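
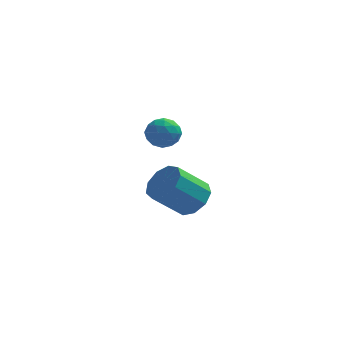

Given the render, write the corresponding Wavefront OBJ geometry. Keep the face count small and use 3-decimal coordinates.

v 2.049 -2.796 -0.482
v 2.837 -3.078 0.101
v 1.619 -3.785 1.406
v 0.831 -3.504 0.822
v 2.637 -2.43 0.266
v 1.419 -3.137 1.57
v 2.163 -1.953 0.081
v 0.944 -2.661 1.385
v 1.635 -1.871 -0.368
v 0.416 -2.579 0.936
v 1.301 -2.222 -0.87
v 0.082 -2.93 0.434
v 1.317 -2.842 -1.191
v 0.099 -3.549 0.113
v 1.676 -3.44 -1.18
v 0.457 -4.147 0.124
v 2.21 -3.737 -0.843
v 0.991 -4.444 0.462
v 2.668 -3.594 -0.337
v 1.45 -4.301 0.968
v -0.125 2.61 0.379
v 0.333 2.885 1.109
v -0.313 1.295 0.991
v 0.145 1.57 1.721
v -0.672 1.914 1.544
v -0.556 2.727 1.165
v 0.576 1.453 0.935
v 0.692 2.266 0.556
v 0.766 2.17 1.452
v -0.005 2.455 1.829
v 0.025 1.725 0.271
v -0.746 2.01 0.648
v 0.12 2.863 0.69
v -0.1 1.317 1.41
v -0.58 1.519 1.306
v -0.311 1.681 1.735
v -0.402 2.77 0.723
v -0.133 2.932 1.152
v -0.723 2.361 1.408
v 0.153 1.248 0.948
v 0.422 1.41 1.377
v 0.331 2.499 0.365
v 0.6 2.661 0.794
v 0.743 1.819 0.692
v 0.644 2.604 1.321
v 0.534 1.831 1.681
v 0.787 1.762 1.218
v 0.855 2.24 0.996
v 0.191 2.772 1.542
v 0.081 1.999 1.902
v -0.399 2.201 1.798
v -0.331 2.679 1.576
v 0.446 2.351 1.744
v -0.061 2.181 0.198
v -0.171 1.408 0.558
v 0.351 1.501 0.524
v 0.419 1.979 0.302
v -0.514 2.349 0.419
v -0.624 1.576 0.779
v -0.835 1.94 1.104
v -0.767 2.418 0.882
v -0.426 1.829 0.356
f 2 1 5
f 2 5 3
f 3 5 6
f 3 6 4
f 5 1 7
f 5 7 6
f 6 7 8
f 6 8 4
f 7 1 9
f 7 9 8
f 8 9 10
f 8 10 4
f 9 1 11
f 9 11 10
f 10 11 12
f 10 12 4
f 11 1 13
f 11 13 12
f 12 13 14
f 12 14 4
f 13 1 15
f 13 15 14
f 14 15 16
f 14 16 4
f 15 1 17
f 15 17 16
f 16 17 18
f 16 18 4
f 17 1 19
f 17 19 18
f 18 19 20
f 18 20 4
f 19 1 2
f 19 2 20
f 20 2 3
f 20 3 4
f 21 58 37
f 58 32 61
f 37 61 26
f 58 61 37
f 21 37 33
f 37 26 38
f 33 38 22
f 37 38 33
f 21 33 42
f 33 22 43
f 42 43 28
f 33 43 42
f 21 42 54
f 42 28 57
f 54 57 31
f 42 57 54
f 21 54 58
f 54 31 62
f 58 62 32
f 54 62 58
f 22 38 49
f 38 26 52
f 49 52 30
f 38 52 49
f 26 61 39
f 61 32 60
f 39 60 25
f 61 60 39
f 32 62 59
f 62 31 55
f 59 55 23
f 62 55 59
f 31 57 56
f 57 28 44
f 56 44 27
f 57 44 56
f 28 43 48
f 43 22 45
f 48 45 29
f 43 45 48
f 24 50 36
f 50 30 51
f 36 51 25
f 50 51 36
f 24 36 34
f 36 25 35
f 34 35 23
f 36 35 34
f 24 34 41
f 34 23 40
f 41 40 27
f 34 40 41
f 24 41 46
f 41 27 47
f 46 47 29
f 41 47 46
f 24 46 50
f 46 29 53
f 50 53 30
f 46 53 50
f 25 51 39
f 51 30 52
f 39 52 26
f 51 52 39
f 23 35 59
f 35 25 60
f 59 60 32
f 35 60 59
f 27 40 56
f 40 23 55
f 56 55 31
f 40 55 56
f 29 47 48
f 47 27 44
f 48 44 28
f 47 44 48
f 30 53 49
f 53 29 45
f 49 45 22
f 53 45 49



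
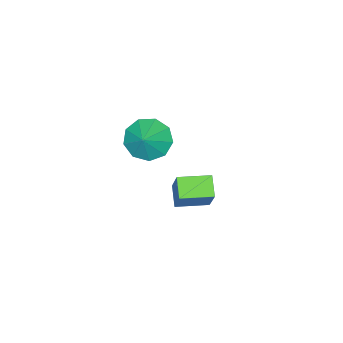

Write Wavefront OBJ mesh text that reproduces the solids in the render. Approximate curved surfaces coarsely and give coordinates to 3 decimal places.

v -2.666 2.263 -2.309
v -2.137 2.957 -0.886
v -2.035 2.924 -2.866
v -1.506 3.618 -1.443
v -1.574 1.282 -2.237
v -1.045 1.976 -0.814
v -0.943 1.943 -2.794
v -0.414 2.637 -1.371
v 0.851 2.094 3.143
v 1.578 1.923 2.463
v 1.629 2.486 3.877
v 1.328 2.562 2.386
v 0.855 2.982 2.663
v 0.38 2.987 3.164
v 0.125 2.573 3.656
v 0.21 1.935 3.907
v 0.594 1.372 3.801
v 1.099 1.145 3.387
v 1.488 1.363 2.858
f 2 4 1
f 5 2 1
f 1 4 3
f 3 5 1
f 2 8 4
f 6 2 5
f 6 8 2
f 4 8 3
f 7 5 3
f 3 8 7
f 7 6 5
f 8 6 7
f 10 9 12
f 10 12 11
f 12 9 13
f 12 13 11
f 13 9 14
f 13 14 11
f 14 9 15
f 14 15 11
f 15 9 16
f 15 16 11
f 16 9 17
f 16 17 11
f 17 9 18
f 17 18 11
f 18 9 19
f 18 19 11
f 19 9 10
f 19 10 11



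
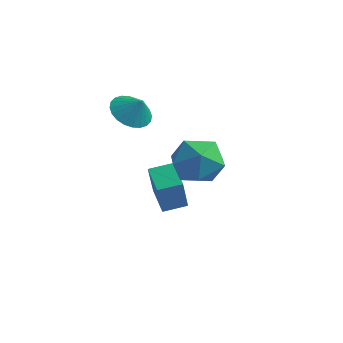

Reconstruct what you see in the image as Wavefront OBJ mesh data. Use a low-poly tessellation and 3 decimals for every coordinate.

v 0.006 0.296 -3.169
v 0.147 -0.313 -1.449
v 0.77 1.086 -2.952
v 0.911 0.477 -1.232
v 1.089 -0.637 -3.588
v 1.23 -1.246 -1.868
v 1.853 0.153 -3.371
v 1.994 -0.456 -1.651
v 4.397 -1.827 2.371
v 5.154 -2.331 1.496
v 2.766 -2.529 1.364
v 3.523 -3.033 0.489
v 3.498 -3.515 1.655
v 4.506 -3.08 2.278
v 3.414 -1.78 0.582
v 4.422 -1.345 1.205
v 4.546 -2.301 0.391
v 4.599 -3.374 1.054
v 3.321 -1.486 1.806
v 3.374 -2.559 2.469
v -0.073 -1.198 2.403
v 0.649 -1.579 1.862
v 0.553 -1.222 3.257
v 0.717 -1.204 1.823
v 0.664 -0.829 1.873
v 0.499 -0.51 2.003
v 0.246 -0.295 2.194
v -0.055 -0.218 2.417
v -0.358 -0.29 2.638
v -0.619 -0.5 2.823
v -0.796 -0.817 2.944
v -0.863 -1.191 2.982
v -0.81 -1.567 2.933
v -0.645 -1.886 2.802
v -0.393 -2.1 2.611
v -0.092 -2.177 2.388
v 0.212 -2.105 2.168
v 0.472 -1.895 1.983
f 2 4 1
f 5 2 1
f 1 4 3
f 3 5 1
f 2 8 4
f 6 2 5
f 6 8 2
f 4 8 3
f 7 5 3
f 3 8 7
f 7 6 5
f 8 6 7
f 9 20 14
f 9 14 10
f 9 10 16
f 9 16 19
f 9 19 20
f 10 14 18
f 14 20 13
f 20 19 11
f 19 16 15
f 16 10 17
f 12 18 13
f 12 13 11
f 12 11 15
f 12 15 17
f 12 17 18
f 13 18 14
f 11 13 20
f 15 11 19
f 17 15 16
f 18 17 10
f 22 21 24
f 22 24 23
f 24 21 25
f 24 25 23
f 25 21 26
f 25 26 23
f 26 21 27
f 26 27 23
f 27 21 28
f 27 28 23
f 28 21 29
f 28 29 23
f 29 21 30
f 29 30 23
f 30 21 31
f 30 31 23
f 31 21 32
f 31 32 23
f 32 21 33
f 32 33 23
f 33 21 34
f 33 34 23
f 34 21 35
f 34 35 23
f 35 21 36
f 35 36 23
f 36 21 37
f 36 37 23
f 37 21 38
f 37 38 23
f 38 21 22
f 38 22 23



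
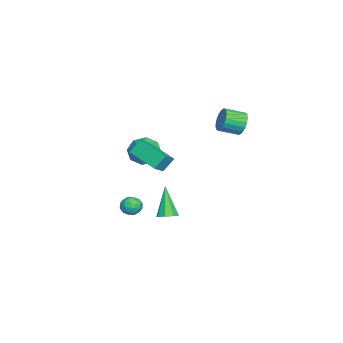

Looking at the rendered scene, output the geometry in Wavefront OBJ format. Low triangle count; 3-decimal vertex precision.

v -0.204 -2.704 1.282
v -0.594 -2.144 2.119
v -0.983 -2.372 0.696
v -1.374 -1.813 1.533
v 0.934 -1.047 0.707
v 0.543 -0.488 1.544
v 0.154 -0.716 0.121
v -0.236 -0.156 0.958
v -3.688 3.174 2.353
v -3.274 3.048 1.644
v -2.878 1.9 2.079
v -3.292 2.026 2.787
v -3.036 3.204 1.839
v -2.64 2.056 2.274
v -2.911 3.355 2.123
v -2.515 2.207 2.558
v -2.92 3.475 2.447
v -2.524 2.326 2.882
v -3.062 3.542 2.754
v -2.666 2.394 3.189
v -3.312 3.546 2.992
v -2.916 2.398 3.427
v -3.627 3.486 3.12
v -3.231 2.337 3.554
v -3.953 3.371 3.114
v -3.557 2.223 3.549
v -4.232 3.223 2.977
v -3.837 2.075 3.412
v -4.418 3.066 2.732
v -4.022 1.918 3.167
v -4.478 2.928 2.421
v -4.082 1.78 2.856
v -4.401 2.832 2.099
v -4.005 1.684 2.534
v -4.2 2.796 1.82
v -3.804 1.648 2.255
v -3.911 2.825 1.634
v -3.515 1.677 2.068
v -3.584 2.914 1.571
v -3.188 1.766 2.006
v -3.278 -2.469 -0.199
v -2.68 -2.477 -1.025
v -1.982 -2.451 0.739
v -2.858 -1.753 -0.793
v -3.282 -1.449 -0.212
v -3.704 -1.741 0.376
v -3.876 -2.46 0.627
v -3.698 -3.184 0.394
v -3.274 -3.488 -0.186
v -2.852 -3.196 -0.774
v 4.35 0.298 -1.041
v 4.891 0.257 -0.741
v 3.35 -0.018 0.721
v 4.725 0.701 -0.755
v 4.339 0.909 -0.937
v 3.96 0.759 -1.179
v 3.809 0.339 -1.341
v 3.975 -0.105 -1.326
v 4.361 -0.313 -1.144
v 4.74 -0.163 -0.902
v 1.37 -2.113 -1.707
v 1.797 -1.581 -1.666
v 2.223 -2.779 -1.934
v 2.65 -2.247 -1.893
v 2.342 -2.482 -1.33
v 1.815 -2.07 -1.19
v 2.205 -2.29 -2.41
v 1.678 -1.878 -2.27
v 2.313 -1.69 -2.101
v 2.397 -1.809 -1.433
v 1.623 -2.551 -2.167
v 1.707 -2.67 -1.499
v 1.509 -1.788 -1.667
v 2.511 -2.572 -1.933
v 2.33 -2.71 -1.602
v 2.581 -2.397 -1.578
v 1.519 -2.076 -1.387
v 1.77 -1.763 -1.363
v 2.09 -2.293 -1.165
v 2.25 -2.597 -2.237
v 2.501 -2.284 -2.213
v 1.439 -1.963 -2.022
v 1.69 -1.65 -1.998
v 1.93 -2.067 -2.435
v 2.063 -1.54 -1.898
v 2.564 -1.931 -2.031
v 2.303 -1.956 -2.335
v 1.993 -1.714 -2.253
v 2.113 -1.61 -1.506
v 2.614 -2.001 -1.639
v 2.433 -2.14 -1.308
v 2.123 -1.898 -1.226
v 2.416 -1.674 -1.761
v 1.406 -2.359 -1.961
v 1.907 -2.75 -2.094
v 1.897 -2.462 -2.374
v 1.587 -2.22 -2.292
v 1.456 -2.429 -1.569
v 1.957 -2.82 -1.702
v 2.027 -2.646 -1.347
v 1.717 -2.404 -1.265
v 1.604 -2.686 -1.839
f 2 4 1
f 5 2 1
f 1 4 3
f 3 5 1
f 2 8 4
f 6 2 5
f 6 8 2
f 4 8 3
f 7 5 3
f 3 8 7
f 7 6 5
f 8 6 7
f 10 9 13
f 10 13 11
f 11 13 14
f 11 14 12
f 13 9 15
f 13 15 14
f 14 15 16
f 14 16 12
f 15 9 17
f 15 17 16
f 16 17 18
f 16 18 12
f 17 9 19
f 17 19 18
f 18 19 20
f 18 20 12
f 19 9 21
f 19 21 20
f 20 21 22
f 20 22 12
f 21 9 23
f 21 23 22
f 22 23 24
f 22 24 12
f 23 9 25
f 23 25 24
f 24 25 26
f 24 26 12
f 25 9 27
f 25 27 26
f 26 27 28
f 26 28 12
f 27 9 29
f 27 29 28
f 28 29 30
f 28 30 12
f 29 9 31
f 29 31 30
f 30 31 32
f 30 32 12
f 31 9 33
f 31 33 32
f 32 33 34
f 32 34 12
f 33 9 35
f 33 35 34
f 34 35 36
f 34 36 12
f 35 9 37
f 35 37 36
f 36 37 38
f 36 38 12
f 37 9 39
f 37 39 38
f 38 39 40
f 38 40 12
f 39 9 10
f 39 10 40
f 40 10 11
f 40 11 12
f 42 41 44
f 42 44 43
f 44 41 45
f 44 45 43
f 45 41 46
f 45 46 43
f 46 41 47
f 46 47 43
f 47 41 48
f 47 48 43
f 48 41 49
f 48 49 43
f 49 41 50
f 49 50 43
f 50 41 42
f 50 42 43
f 52 51 54
f 52 54 53
f 54 51 55
f 54 55 53
f 55 51 56
f 55 56 53
f 56 51 57
f 56 57 53
f 57 51 58
f 57 58 53
f 58 51 59
f 58 59 53
f 59 51 60
f 59 60 53
f 60 51 52
f 60 52 53
f 61 98 77
f 98 72 101
f 77 101 66
f 98 101 77
f 61 77 73
f 77 66 78
f 73 78 62
f 77 78 73
f 61 73 82
f 73 62 83
f 82 83 68
f 73 83 82
f 61 82 94
f 82 68 97
f 94 97 71
f 82 97 94
f 61 94 98
f 94 71 102
f 98 102 72
f 94 102 98
f 62 78 89
f 78 66 92
f 89 92 70
f 78 92 89
f 66 101 79
f 101 72 100
f 79 100 65
f 101 100 79
f 72 102 99
f 102 71 95
f 99 95 63
f 102 95 99
f 71 97 96
f 97 68 84
f 96 84 67
f 97 84 96
f 68 83 88
f 83 62 85
f 88 85 69
f 83 85 88
f 64 90 76
f 90 70 91
f 76 91 65
f 90 91 76
f 64 76 74
f 76 65 75
f 74 75 63
f 76 75 74
f 64 74 81
f 74 63 80
f 81 80 67
f 74 80 81
f 64 81 86
f 81 67 87
f 86 87 69
f 81 87 86
f 64 86 90
f 86 69 93
f 90 93 70
f 86 93 90
f 65 91 79
f 91 70 92
f 79 92 66
f 91 92 79
f 63 75 99
f 75 65 100
f 99 100 72
f 75 100 99
f 67 80 96
f 80 63 95
f 96 95 71
f 80 95 96
f 69 87 88
f 87 67 84
f 88 84 68
f 87 84 88
f 70 93 89
f 93 69 85
f 89 85 62
f 93 85 89



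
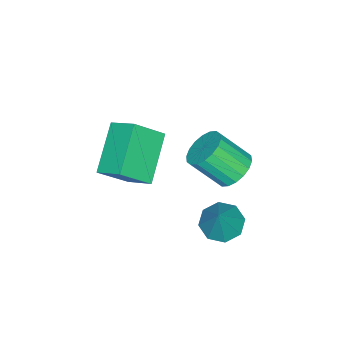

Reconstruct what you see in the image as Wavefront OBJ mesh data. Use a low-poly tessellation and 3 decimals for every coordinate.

v 0.083 -1.853 -1.474
v -1.671 -2.304 -0.278
v 0.233 -0.771 -0.846
v -1.52 -1.222 0.35
v 1 -2.598 -0.41
v -0.753 -3.049 0.786
v 1.151 -1.516 0.218
v -0.603 -1.967 1.414
v 0.241 2.121 -1.566
v 0.97 1.955 -1.948
v 1.079 2.419 -0.094
v 0.81 2.576 -1.983
v 0.317 2.931 -1.773
v -0.221 2.811 -1.443
v -0.489 2.287 -1.184
v -0.329 1.665 -1.149
v 0.165 1.31 -1.358
v 0.703 1.43 -1.689
v -0.936 1.96 0.448
v -0.236 2.4 0.596
v 0.175 1.361 1.741
v -0.524 0.92 1.592
v -0.484 2.557 0.828
v -0.073 1.518 1.973
v -0.821 2.596 0.984
v -0.41 1.556 2.129
v -1.181 2.508 1.034
v -0.77 1.469 2.179
v -1.493 2.312 0.968
v -1.082 1.273 2.113
v -1.694 2.046 0.799
v -1.283 1.007 1.943
v -1.745 1.763 0.56
v -1.333 0.724 1.705
v -1.635 1.519 0.299
v -1.224 0.48 1.444
v -1.387 1.362 0.067
v -0.976 0.323 1.212
v -1.05 1.324 -0.089
v -0.639 0.284 1.056
v -0.69 1.411 -0.139
v -0.279 0.372 1.006
v -0.378 1.607 -0.073
v 0.033 0.568 1.072
v -0.177 1.873 0.097
v 0.234 0.834 1.241
v -0.127 2.156 0.335
v 0.285 1.117 1.48
f 2 4 1
f 5 2 1
f 1 4 3
f 3 5 1
f 2 8 4
f 6 2 5
f 6 8 2
f 4 8 3
f 7 5 3
f 3 8 7
f 7 6 5
f 8 6 7
f 10 9 12
f 10 12 11
f 12 9 13
f 12 13 11
f 13 9 14
f 13 14 11
f 14 9 15
f 14 15 11
f 15 9 16
f 15 16 11
f 16 9 17
f 16 17 11
f 17 9 18
f 17 18 11
f 18 9 10
f 18 10 11
f 20 19 23
f 20 23 21
f 21 23 24
f 21 24 22
f 23 19 25
f 23 25 24
f 24 25 26
f 24 26 22
f 25 19 27
f 25 27 26
f 26 27 28
f 26 28 22
f 27 19 29
f 27 29 28
f 28 29 30
f 28 30 22
f 29 19 31
f 29 31 30
f 30 31 32
f 30 32 22
f 31 19 33
f 31 33 32
f 32 33 34
f 32 34 22
f 33 19 35
f 33 35 34
f 34 35 36
f 34 36 22
f 35 19 37
f 35 37 36
f 36 37 38
f 36 38 22
f 37 19 39
f 37 39 38
f 38 39 40
f 38 40 22
f 39 19 41
f 39 41 40
f 40 41 42
f 40 42 22
f 41 19 43
f 41 43 42
f 42 43 44
f 42 44 22
f 43 19 45
f 43 45 44
f 44 45 46
f 44 46 22
f 45 19 47
f 45 47 46
f 46 47 48
f 46 48 22
f 47 19 20
f 47 20 48
f 48 20 21
f 48 21 22



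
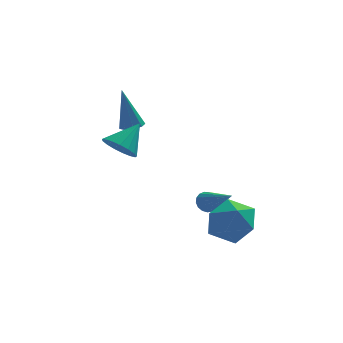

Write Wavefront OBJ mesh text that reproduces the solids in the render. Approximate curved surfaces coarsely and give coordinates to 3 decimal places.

v 1.762 3.166 -2.566
v 2.253 3.293 -2.778
v 2.618 1.714 -1.454
v 2.235 3.446 -2.565
v 2.109 3.535 -2.352
v 1.903 3.539 -2.188
v 1.665 3.458 -2.11
v 1.449 3.31 -2.138
v 1.305 3.129 -2.263
v 1.265 2.957 -2.458
v 1.34 2.832 -2.677
v 1.511 2.784 -2.872
v 1.739 2.824 -2.996
v 1.973 2.942 -3.022
v 2.159 3.111 -2.943
v -2.081 -0.376 2.558
v -1.462 -0.404 2.036
v -1.219 0.356 3.542
v -1.643 -0.072 1.948
v -1.925 0.189 2
v -2.242 0.321 2.179
v -2.522 0.294 2.445
v -2.702 0.112 2.737
v -2.739 -0.181 2.988
v -2.625 -0.519 3.14
v -2.387 -0.824 3.159
v -2.079 -1.027 3.04
v -1.771 -1.081 2.81
v -1.535 -0.973 2.523
v -1.423 -0.729 2.243
v -1.322 3.805 1.784
v -0.867 4.126 1.844
v -1.718 3.995 3.776
v -1.172 4.344 1.762
v -1.547 4.31 1.691
v -1.816 4.039 1.663
v -1.855 3.659 1.692
v -1.644 3.347 1.763
v -1.283 3.25 1.845
v -0.94 3.412 1.897
v -0.776 3.758 1.897
v 2.796 1.155 -2.024
v 3.376 0.28 -1.468
v 1.464 -0.1 -2.612
v 2.044 -0.975 -2.056
v 1.498 -0.129 -1.424
v 2.322 0.646 -1.061
v 2.518 -0.466 -3.019
v 3.342 0.309 -2.656
v 3.204 -0.722 -2.083
v 2.574 -0.514 -1.098
v 2.266 0.694 -2.982
v 1.636 0.902 -1.997
f 2 1 4
f 2 4 3
f 4 1 5
f 4 5 3
f 5 1 6
f 5 6 3
f 6 1 7
f 6 7 3
f 7 1 8
f 7 8 3
f 8 1 9
f 8 9 3
f 9 1 10
f 9 10 3
f 10 1 11
f 10 11 3
f 11 1 12
f 11 12 3
f 12 1 13
f 12 13 3
f 13 1 14
f 13 14 3
f 14 1 15
f 14 15 3
f 15 1 2
f 15 2 3
f 17 16 19
f 17 19 18
f 19 16 20
f 19 20 18
f 20 16 21
f 20 21 18
f 21 16 22
f 21 22 18
f 22 16 23
f 22 23 18
f 23 16 24
f 23 24 18
f 24 16 25
f 24 25 18
f 25 16 26
f 25 26 18
f 26 16 27
f 26 27 18
f 27 16 28
f 27 28 18
f 28 16 29
f 28 29 18
f 29 16 30
f 29 30 18
f 30 16 17
f 30 17 18
f 32 31 34
f 32 34 33
f 34 31 35
f 34 35 33
f 35 31 36
f 35 36 33
f 36 31 37
f 36 37 33
f 37 31 38
f 37 38 33
f 38 31 39
f 38 39 33
f 39 31 40
f 39 40 33
f 40 31 41
f 40 41 33
f 41 31 32
f 41 32 33
f 42 53 47
f 42 47 43
f 42 43 49
f 42 49 52
f 42 52 53
f 43 47 51
f 47 53 46
f 53 52 44
f 52 49 48
f 49 43 50
f 45 51 46
f 45 46 44
f 45 44 48
f 45 48 50
f 45 50 51
f 46 51 47
f 44 46 53
f 48 44 52
f 50 48 49
f 51 50 43



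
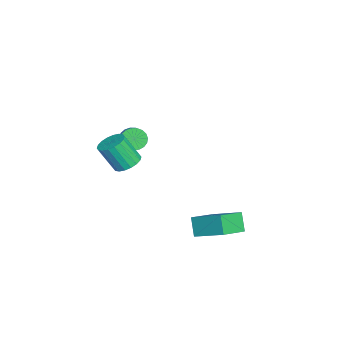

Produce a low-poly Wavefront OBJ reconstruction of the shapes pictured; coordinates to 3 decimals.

v 3.175 1.443 -2.652
v 4.022 3.127 -1.705
v 1.804 2.515 -3.334
v 2.651 4.2 -2.388
v 3.889 1.68 -3.712
v 4.736 3.365 -2.766
v 2.518 2.753 -4.395
v 3.365 4.437 -3.448
v -4.303 -2.764 -1.498
v -3.971 -2.414 -2.148
v -3.104 -2.206 -1.593
v -3.437 -2.556 -0.942
v -4.128 -2.154 -2.001
v -3.261 -1.946 -1.446
v -4.314 -2 -1.767
v -3.448 -1.792 -1.212
v -4.499 -1.978 -1.486
v -3.633 -1.77 -0.931
v -4.65 -2.092 -1.207
v -3.784 -1.884 -0.652
v -4.742 -2.322 -0.979
v -3.875 -2.114 -0.424
v -4.757 -2.629 -0.84
v -3.89 -2.421 -0.285
v -4.694 -2.959 -0.815
v -3.827 -2.751 -0.26
v -4.563 -3.255 -0.908
v -3.696 -3.047 -0.353
v -4.388 -3.466 -1.103
v -3.521 -3.258 -0.548
v -4.197 -3.556 -1.366
v -3.331 -3.348 -0.811
v -4.026 -3.509 -1.652
v -3.159 -3.301 -1.097
v -3.902 -3.333 -1.911
v -3.035 -3.125 -1.356
v -3.848 -3.059 -2.099
v -2.981 -2.851 -1.544
v -3.872 -2.734 -2.182
v -3.005 -2.526 -1.627
v 1.999 -2.218 0.807
v 2.529 -2.831 0.465
v 2.511 -3.755 2.09
v 1.981 -3.142 2.433
v 2.782 -2.572 0.615
v 2.763 -3.496 2.24
v 2.879 -2.243 0.803
v 2.86 -3.167 2.429
v 2.802 -1.908 0.992
v 2.784 -2.833 2.618
v 2.566 -1.635 1.145
v 2.548 -2.56 2.77
v 2.218 -1.478 1.23
v 2.2 -2.402 2.856
v 1.826 -1.467 1.232
v 1.808 -2.391 2.858
v 1.469 -1.605 1.15
v 1.451 -2.529 2.775
v 1.217 -1.864 1
v 1.198 -2.788 2.625
v 1.12 -2.193 0.811
v 1.101 -3.117 2.437
v 1.196 -2.527 0.622
v 1.178 -3.452 2.248
v 1.432 -2.8 0.47
v 1.414 -3.725 2.095
v 1.78 -2.958 0.384
v 1.762 -3.882 2.01
v 2.172 -2.969 0.382
v 2.154 -3.893 2.008
f 2 4 1
f 5 2 1
f 1 4 3
f 3 5 1
f 2 8 4
f 6 2 5
f 6 8 2
f 4 8 3
f 7 5 3
f 3 8 7
f 7 6 5
f 8 6 7
f 10 9 13
f 10 13 11
f 11 13 14
f 11 14 12
f 13 9 15
f 13 15 14
f 14 15 16
f 14 16 12
f 15 9 17
f 15 17 16
f 16 17 18
f 16 18 12
f 17 9 19
f 17 19 18
f 18 19 20
f 18 20 12
f 19 9 21
f 19 21 20
f 20 21 22
f 20 22 12
f 21 9 23
f 21 23 22
f 22 23 24
f 22 24 12
f 23 9 25
f 23 25 24
f 24 25 26
f 24 26 12
f 25 9 27
f 25 27 26
f 26 27 28
f 26 28 12
f 27 9 29
f 27 29 28
f 28 29 30
f 28 30 12
f 29 9 31
f 29 31 30
f 30 31 32
f 30 32 12
f 31 9 33
f 31 33 32
f 32 33 34
f 32 34 12
f 33 9 35
f 33 35 34
f 34 35 36
f 34 36 12
f 35 9 37
f 35 37 36
f 36 37 38
f 36 38 12
f 37 9 39
f 37 39 38
f 38 39 40
f 38 40 12
f 39 9 10
f 39 10 40
f 40 10 11
f 40 11 12
f 42 41 45
f 42 45 43
f 43 45 46
f 43 46 44
f 45 41 47
f 45 47 46
f 46 47 48
f 46 48 44
f 47 41 49
f 47 49 48
f 48 49 50
f 48 50 44
f 49 41 51
f 49 51 50
f 50 51 52
f 50 52 44
f 51 41 53
f 51 53 52
f 52 53 54
f 52 54 44
f 53 41 55
f 53 55 54
f 54 55 56
f 54 56 44
f 55 41 57
f 55 57 56
f 56 57 58
f 56 58 44
f 57 41 59
f 57 59 58
f 58 59 60
f 58 60 44
f 59 41 61
f 59 61 60
f 60 61 62
f 60 62 44
f 61 41 63
f 61 63 62
f 62 63 64
f 62 64 44
f 63 41 65
f 63 65 64
f 64 65 66
f 64 66 44
f 65 41 67
f 65 67 66
f 66 67 68
f 66 68 44
f 67 41 69
f 67 69 68
f 68 69 70
f 68 70 44
f 69 41 42
f 69 42 70
f 70 42 43
f 70 43 44



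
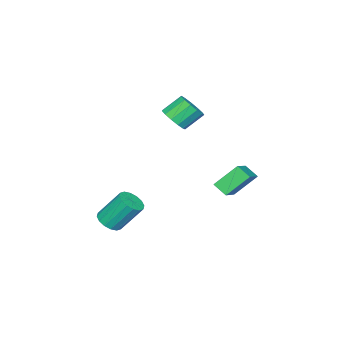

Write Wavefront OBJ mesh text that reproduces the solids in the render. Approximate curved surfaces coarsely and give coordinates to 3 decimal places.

v -3.042 0.411 -4.247
v -3.833 1.121 -3.232
v -3.012 1.076 -4.69
v -3.803 1.787 -3.675
v -1.737 0.833 -3.525
v -2.528 1.544 -2.51
v -1.707 1.499 -3.968
v -2.498 2.209 -2.953
v -2.434 -1.784 -0.591
v -1.923 -1.861 -0.061
v -2.636 -1.333 0.702
v -3.146 -1.256 0.171
v -1.848 -1.494 -0.244
v -2.561 -0.966 0.518
v -1.958 -1.219 -0.538
v -2.671 -0.691 0.225
v -2.22 -1.124 -0.848
v -2.932 -0.596 -0.085
v -2.549 -1.238 -1.077
v -3.262 -0.71 -0.314
v -2.842 -1.525 -1.152
v -3.555 -0.997 -0.389
v -3.005 -1.895 -1.049
v -3.718 -1.367 -0.286
v -2.987 -2.229 -0.8
v -3.7 -1.701 -0.037
v -2.793 -2.422 -0.485
v -3.506 -1.894 0.277
v -2.485 -2.413 -0.204
v -3.198 -1.885 0.558
v -2.161 -2.203 -0.046
v -2.874 -1.676 0.717
v 2.726 -1.468 -4.416
v 3.204 -1.043 -4.529
v 2.752 -0.186 -3.218
v 2.274 -0.612 -3.104
v 2.939 -0.923 -4.698
v 2.487 -0.067 -3.387
v 2.617 -0.95 -4.792
v 2.165 -0.093 -3.481
v 2.324 -1.115 -4.785
v 1.872 -0.258 -3.474
v 2.139 -1.375 -4.679
v 1.687 -0.518 -3.368
v 2.111 -1.66 -4.502
v 1.659 -0.803 -3.191
v 2.248 -1.894 -4.302
v 1.796 -1.037 -2.991
v 2.513 -2.013 -4.133
v 2.061 -1.157 -2.822
v 2.835 -1.987 -4.039
v 2.383 -1.13 -2.728
v 3.128 -1.822 -4.046
v 2.676 -0.965 -2.735
v 3.313 -1.562 -4.152
v 2.861 -0.705 -2.841
v 3.341 -1.277 -4.329
v 2.889 -0.42 -3.018
f 2 4 1
f 5 2 1
f 1 4 3
f 3 5 1
f 2 8 4
f 6 2 5
f 6 8 2
f 4 8 3
f 7 5 3
f 3 8 7
f 7 6 5
f 8 6 7
f 10 9 13
f 10 13 11
f 11 13 14
f 11 14 12
f 13 9 15
f 13 15 14
f 14 15 16
f 14 16 12
f 15 9 17
f 15 17 16
f 16 17 18
f 16 18 12
f 17 9 19
f 17 19 18
f 18 19 20
f 18 20 12
f 19 9 21
f 19 21 20
f 20 21 22
f 20 22 12
f 21 9 23
f 21 23 22
f 22 23 24
f 22 24 12
f 23 9 25
f 23 25 24
f 24 25 26
f 24 26 12
f 25 9 27
f 25 27 26
f 26 27 28
f 26 28 12
f 27 9 29
f 27 29 28
f 28 29 30
f 28 30 12
f 29 9 31
f 29 31 30
f 30 31 32
f 30 32 12
f 31 9 10
f 31 10 32
f 32 10 11
f 32 11 12
f 34 33 37
f 34 37 35
f 35 37 38
f 35 38 36
f 37 33 39
f 37 39 38
f 38 39 40
f 38 40 36
f 39 33 41
f 39 41 40
f 40 41 42
f 40 42 36
f 41 33 43
f 41 43 42
f 42 43 44
f 42 44 36
f 43 33 45
f 43 45 44
f 44 45 46
f 44 46 36
f 45 33 47
f 45 47 46
f 46 47 48
f 46 48 36
f 47 33 49
f 47 49 48
f 48 49 50
f 48 50 36
f 49 33 51
f 49 51 50
f 50 51 52
f 50 52 36
f 51 33 53
f 51 53 52
f 52 53 54
f 52 54 36
f 53 33 55
f 53 55 54
f 54 55 56
f 54 56 36
f 55 33 57
f 55 57 56
f 56 57 58
f 56 58 36
f 57 33 34
f 57 34 58
f 58 34 35
f 58 35 36



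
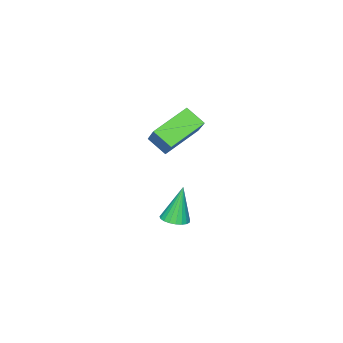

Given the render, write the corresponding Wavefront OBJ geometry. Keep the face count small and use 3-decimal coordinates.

v 2.406 -1.593 -3.192
v 2.95 -1.11 -3.058
v 1.854 -1.527 -1.188
v 2.715 -0.924 -3.129
v 2.427 -0.854 -3.211
v 2.135 -0.912 -3.29
v 1.89 -1.087 -3.351
v 1.735 -1.351 -3.385
v 1.695 -1.656 -3.386
v 1.779 -1.95 -3.353
v 1.971 -2.183 -3.293
v 2.238 -2.314 -3.215
v 2.534 -2.32 -3.133
v 2.809 -2.2 -3.061
v 3.014 -1.976 -3.012
v 3.113 -1.685 -2.994
v 3.091 -1.379 -3.01
v 2.901 -1.756 1.551
v 2.999 -2.731 2.261
v 1.012 -1.307 2.427
v 1.11 -2.282 3.137
v 3.77 -0.698 2.883
v 3.868 -1.673 3.593
v 1.881 -0.249 3.759
v 1.979 -1.224 4.469
f 2 1 4
f 2 4 3
f 4 1 5
f 4 5 3
f 5 1 6
f 5 6 3
f 6 1 7
f 6 7 3
f 7 1 8
f 7 8 3
f 8 1 9
f 8 9 3
f 9 1 10
f 9 10 3
f 10 1 11
f 10 11 3
f 11 1 12
f 11 12 3
f 12 1 13
f 12 13 3
f 13 1 14
f 13 14 3
f 14 1 15
f 14 15 3
f 15 1 16
f 15 16 3
f 16 1 17
f 16 17 3
f 17 1 2
f 17 2 3
f 19 21 18
f 22 19 18
f 18 21 20
f 20 22 18
f 19 25 21
f 23 19 22
f 23 25 19
f 21 25 20
f 24 22 20
f 20 25 24
f 24 23 22
f 25 23 24



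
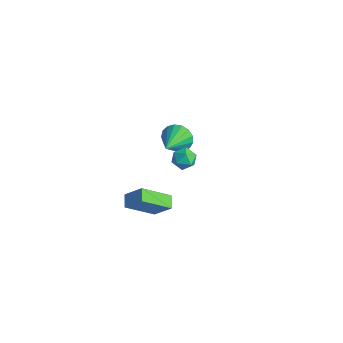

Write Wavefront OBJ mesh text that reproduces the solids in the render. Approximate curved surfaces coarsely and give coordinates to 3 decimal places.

v -3.19 -0.396 -1.19
v -2.856 0.123 -0.522
v -2.33 -1.824 -0.51
v -3.231 -0.026 -0.36
v -3.598 -0.26 -0.388
v -3.871 -0.525 -0.6
v -3.988 -0.761 -0.947
v -3.922 -0.913 -1.349
v -3.689 -0.947 -1.716
v -3.341 -0.855 -1.961
v -2.959 -0.658 -2.031
v -2.63 -0.4 -1.907
v -2.429 -0.142 -1.62
v -2.403 0.058 -1.233
v -2.557 0.154 -0.837
v 0.889 -3.599 3.027
v 1.342 -3.07 2.918
v 1.758 -4.29 3.282
v 2.211 -3.761 3.173
v 1.776 -3.744 3.727
v 1.239 -3.317 3.569
v 1.861 -4.043 2.631
v 1.324 -3.616 2.473
v 1.942 -3.344 2.673
v 1.89 -3.16 3.351
v 1.21 -4.2 2.849
v 1.158 -4.016 3.527
v -2.774 -4.241 -3.42
v -1.919 -3.745 -2.442
v -2.239 -2.694 -4.671
v -1.385 -2.198 -3.693
v -2.155 -4.702 -3.727
v -1.301 -4.206 -2.749
v -1.621 -3.155 -4.978
v -0.766 -2.659 -4
f 2 1 4
f 2 4 3
f 4 1 5
f 4 5 3
f 5 1 6
f 5 6 3
f 6 1 7
f 6 7 3
f 7 1 8
f 7 8 3
f 8 1 9
f 8 9 3
f 9 1 10
f 9 10 3
f 10 1 11
f 10 11 3
f 11 1 12
f 11 12 3
f 12 1 13
f 12 13 3
f 13 1 14
f 13 14 3
f 14 1 15
f 14 15 3
f 15 1 2
f 15 2 3
f 16 27 21
f 16 21 17
f 16 17 23
f 16 23 26
f 16 26 27
f 17 21 25
f 21 27 20
f 27 26 18
f 26 23 22
f 23 17 24
f 19 25 20
f 19 20 18
f 19 18 22
f 19 22 24
f 19 24 25
f 20 25 21
f 18 20 27
f 22 18 26
f 24 22 23
f 25 24 17
f 29 31 28
f 32 29 28
f 28 31 30
f 30 32 28
f 29 35 31
f 33 29 32
f 33 35 29
f 31 35 30
f 34 32 30
f 30 35 34
f 34 33 32
f 35 33 34



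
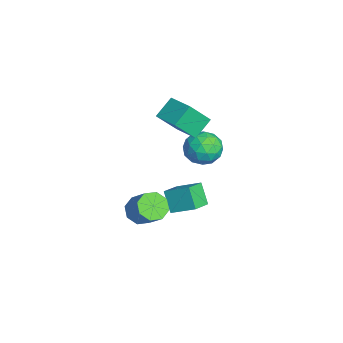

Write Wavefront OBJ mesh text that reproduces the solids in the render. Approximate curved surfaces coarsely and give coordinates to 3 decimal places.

v 1.715 -0.961 -1.058
v 2.15 -1.652 -1.134
v 3.1 -1.17 -0.078
v 2.665 -0.479 -0.002
v 2.35 -1.199 -1.52
v 3.299 -0.717 -0.464
v 2.177 -0.606 -1.635
v 3.127 -0.125 -0.579
v 1.734 -0.221 -1.412
v 2.684 0.26 -0.356
v 1.28 -0.27 -0.982
v 2.23 0.212 0.074
v 1.081 -0.723 -0.596
v 2.03 -0.241 0.46
v 1.253 -1.315 -0.481
v 2.203 -0.834 0.575
v 1.696 -1.7 -0.704
v 2.646 -1.219 0.352
v -3.409 3.566 -1.895
v -2.781 3.373 -1.047
v -4.439 2.247 -1.433
v -3.811 2.054 -0.585
v -4.407 2.944 -0.618
v -3.771 3.759 -0.904
v -3.449 1.861 -1.576
v -2.813 2.676 -1.862
v -2.806 2.318 -0.851
v -3.398 2.988 -0.258
v -3.822 2.632 -2.222
v -4.414 3.302 -1.629
v -3.005 3.585 -1.511
v -4.215 2.035 -0.969
v -4.566 2.558 -0.988
v -4.197 2.445 -0.49
v -3.587 3.812 -1.427
v -3.218 3.699 -0.929
v -4.173 3.447 -0.677
v -4.002 1.921 -1.551
v -3.633 1.808 -1.053
v -3.023 3.175 -1.99
v -2.654 3.062 -1.492
v -3.047 2.173 -1.803
v -2.65 2.852 -0.898
v -3.255 2.077 -0.626
v -3.042 1.963 -1.209
v -2.669 2.442 -1.377
v -2.998 3.245 -0.55
v -3.603 2.47 -0.278
v -3.954 2.994 -0.298
v -3.58 3.473 -0.465
v -3.013 2.626 -0.434
v -3.617 3.15 -2.202
v -4.222 2.375 -1.93
v -3.64 2.147 -2.015
v -3.266 2.626 -2.182
v -3.965 3.543 -1.854
v -4.57 2.768 -1.582
v -4.551 3.178 -1.103
v -4.178 3.657 -1.271
v -4.207 2.994 -2.046
v 0.148 0.347 -1.157
v 0.725 1.457 -0.507
v -0.735 1.081 -1.626
v -0.158 2.191 -0.975
v 0.878 0.569 -2.185
v 1.455 1.679 -1.534
v -0.005 1.303 -2.653
v 0.572 2.413 -2.003
v -4.093 1.575 -0.032
v -3.814 0.499 1.293
v -4.724 2.415 0.783
v -4.445 1.338 2.108
v -2.735 2.302 0.272
v -2.456 1.225 1.597
v -3.366 3.141 1.087
v -3.087 2.065 2.412
f 2 1 5
f 2 5 3
f 3 5 6
f 3 6 4
f 5 1 7
f 5 7 6
f 6 7 8
f 6 8 4
f 7 1 9
f 7 9 8
f 8 9 10
f 8 10 4
f 9 1 11
f 9 11 10
f 10 11 12
f 10 12 4
f 11 1 13
f 11 13 12
f 12 13 14
f 12 14 4
f 13 1 15
f 13 15 14
f 14 15 16
f 14 16 4
f 15 1 17
f 15 17 16
f 16 17 18
f 16 18 4
f 17 1 2
f 17 2 18
f 18 2 3
f 18 3 4
f 19 56 35
f 56 30 59
f 35 59 24
f 56 59 35
f 19 35 31
f 35 24 36
f 31 36 20
f 35 36 31
f 19 31 40
f 31 20 41
f 40 41 26
f 31 41 40
f 19 40 52
f 40 26 55
f 52 55 29
f 40 55 52
f 19 52 56
f 52 29 60
f 56 60 30
f 52 60 56
f 20 36 47
f 36 24 50
f 47 50 28
f 36 50 47
f 24 59 37
f 59 30 58
f 37 58 23
f 59 58 37
f 30 60 57
f 60 29 53
f 57 53 21
f 60 53 57
f 29 55 54
f 55 26 42
f 54 42 25
f 55 42 54
f 26 41 46
f 41 20 43
f 46 43 27
f 41 43 46
f 22 48 34
f 48 28 49
f 34 49 23
f 48 49 34
f 22 34 32
f 34 23 33
f 32 33 21
f 34 33 32
f 22 32 39
f 32 21 38
f 39 38 25
f 32 38 39
f 22 39 44
f 39 25 45
f 44 45 27
f 39 45 44
f 22 44 48
f 44 27 51
f 48 51 28
f 44 51 48
f 23 49 37
f 49 28 50
f 37 50 24
f 49 50 37
f 21 33 57
f 33 23 58
f 57 58 30
f 33 58 57
f 25 38 54
f 38 21 53
f 54 53 29
f 38 53 54
f 27 45 46
f 45 25 42
f 46 42 26
f 45 42 46
f 28 51 47
f 51 27 43
f 47 43 20
f 51 43 47
f 62 64 61
f 65 62 61
f 61 64 63
f 63 65 61
f 62 68 64
f 66 62 65
f 66 68 62
f 64 68 63
f 67 65 63
f 63 68 67
f 67 66 65
f 68 66 67
f 70 72 69
f 73 70 69
f 69 72 71
f 71 73 69
f 70 76 72
f 74 70 73
f 74 76 70
f 72 76 71
f 75 73 71
f 71 76 75
f 75 74 73
f 76 74 75



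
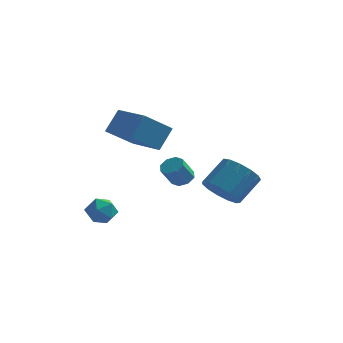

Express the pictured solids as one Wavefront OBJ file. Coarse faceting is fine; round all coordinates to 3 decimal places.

v -0.122 3.964 0.109
v 0.492 3.808 0.25
v 0.097 3.2 1.293
v -0.518 3.356 1.151
v 0.355 4.241 0.451
v -0.04 3.634 1.494
v -0.062 4.513 0.451
v -0.457 3.905 1.494
v -0.514 4.463 0.251
v -0.91 3.855 1.294
v -0.737 4.12 -0.033
v -1.132 3.512 1.01
v -0.6 3.686 -0.234
v -0.995 3.079 0.809
v -0.183 3.415 -0.234
v -0.578 2.807 0.809
v 0.27 3.465 -0.034
v -0.126 2.857 1.009
v 2.543 0.733 0.747
v 3.204 1.094 -0.027
v 3.937 2.168 1.098
v 3.277 1.807 1.873
v 2.71 1.448 -0.044
v 3.443 2.523 1.081
v 2.163 1.576 0.19
v 2.896 2.65 1.315
v 1.737 1.436 0.602
v 2.47 2.51 1.727
v 1.567 1.073 1.059
v 2.3 2.147 2.184
v 1.707 0.601 1.418
v 2.44 1.676 2.543
v 2.113 0.172 1.564
v 2.846 1.246 2.689
v 2.655 -0.08 1.45
v 3.388 0.995 2.576
v 3.162 -0.073 1.114
v 3.895 1.001 2.239
v 3.473 0.189 0.661
v 4.206 1.264 1.786
v 3.488 0.624 0.235
v 4.221 1.699 1.361
v -2.55 3.72 2.257
v -3.591 2.564 3.4
v -2.118 4.491 3.432
v -3.159 3.335 4.574
v -0.861 2.425 2.486
v -1.902 1.269 3.628
v -0.429 3.196 3.66
v -1.47 2.04 4.803
v -2.313 -1.038 0.454
v -1.781 -1.335 -0.127
v -3.199 -2.025 0.147
v -2.667 -2.322 -0.434
v -2.477 -2.388 0.383
v -1.93 -1.778 0.573
v -3.05 -1.582 -0.553
v -2.503 -0.972 -0.363
v -2.237 -1.671 -0.749
v -1.883 -2.169 -0.171
v -3.097 -1.191 0.191
v -2.743 -1.689 0.769
f 2 1 5
f 2 5 3
f 3 5 6
f 3 6 4
f 5 1 7
f 5 7 6
f 6 7 8
f 6 8 4
f 7 1 9
f 7 9 8
f 8 9 10
f 8 10 4
f 9 1 11
f 9 11 10
f 10 11 12
f 10 12 4
f 11 1 13
f 11 13 12
f 12 13 14
f 12 14 4
f 13 1 15
f 13 15 14
f 14 15 16
f 14 16 4
f 15 1 17
f 15 17 16
f 16 17 18
f 16 18 4
f 17 1 2
f 17 2 18
f 18 2 3
f 18 3 4
f 20 19 23
f 20 23 21
f 21 23 24
f 21 24 22
f 23 19 25
f 23 25 24
f 24 25 26
f 24 26 22
f 25 19 27
f 25 27 26
f 26 27 28
f 26 28 22
f 27 19 29
f 27 29 28
f 28 29 30
f 28 30 22
f 29 19 31
f 29 31 30
f 30 31 32
f 30 32 22
f 31 19 33
f 31 33 32
f 32 33 34
f 32 34 22
f 33 19 35
f 33 35 34
f 34 35 36
f 34 36 22
f 35 19 37
f 35 37 36
f 36 37 38
f 36 38 22
f 37 19 39
f 37 39 38
f 38 39 40
f 38 40 22
f 39 19 41
f 39 41 40
f 40 41 42
f 40 42 22
f 41 19 20
f 41 20 42
f 42 20 21
f 42 21 22
f 44 46 43
f 47 44 43
f 43 46 45
f 45 47 43
f 44 50 46
f 48 44 47
f 48 50 44
f 46 50 45
f 49 47 45
f 45 50 49
f 49 48 47
f 50 48 49
f 51 62 56
f 51 56 52
f 51 52 58
f 51 58 61
f 51 61 62
f 52 56 60
f 56 62 55
f 62 61 53
f 61 58 57
f 58 52 59
f 54 60 55
f 54 55 53
f 54 53 57
f 54 57 59
f 54 59 60
f 55 60 56
f 53 55 62
f 57 53 61
f 59 57 58
f 60 59 52



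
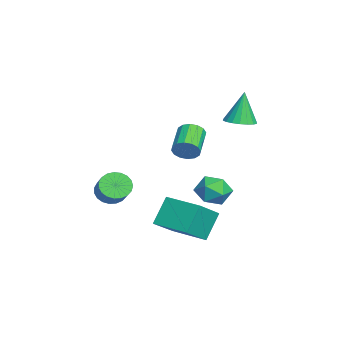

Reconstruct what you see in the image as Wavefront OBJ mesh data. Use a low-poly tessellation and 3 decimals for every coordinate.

v -2.698 0.557 0.785
v -2.381 0.829 1.372
v -3.844 1.135 2.021
v -4.162 0.863 1.435
v -2.423 1.119 1.141
v -3.886 1.425 1.791
v -2.538 1.258 0.816
v -4.001 1.564 1.465
v -2.697 1.21 0.482
v -4.16 1.516 1.132
v -2.855 0.987 0.229
v -4.319 1.293 0.879
v -2.972 0.648 0.125
v -4.435 0.954 0.775
v -3.016 0.285 0.199
v -4.479 0.591 0.848
v -2.974 -0.005 0.429
v -4.437 0.301 1.079
v -2.859 -0.144 0.755
v -4.322 0.162 1.404
v -2.7 -0.096 1.088
v -4.163 0.21 1.738
v -2.541 0.127 1.341
v -4.005 0.433 1.991
v -2.425 0.466 1.445
v -3.888 0.772 2.095
v -3.575 3.166 2.363
v -2.752 3.119 2.526
v -3.925 3.394 4.197
v -2.805 3.485 2.471
v -3.011 3.787 2.394
v -3.328 3.967 2.311
v -3.694 3.988 2.238
v -4.037 3.846 2.191
v -4.288 3.569 2.177
v -4.398 3.213 2.201
v -4.345 2.847 2.256
v -4.139 2.544 2.333
v -3.822 2.365 2.416
v -3.456 2.344 2.489
v -3.113 2.486 2.536
v -2.862 2.762 2.55
v -3.743 -3.07 -2.347
v -3.283 -2.809 -3
v -2.218 -2.549 -2.146
v -2.677 -2.81 -1.493
v -3.437 -2.513 -2.897
v -2.372 -2.253 -2.043
v -3.645 -2.314 -2.699
v -2.58 -2.054 -1.845
v -3.869 -2.245 -2.441
v -2.804 -1.985 -1.586
v -4.072 -2.319 -2.166
v -3.006 -2.059 -1.311
v -4.217 -2.523 -1.922
v -3.152 -2.262 -1.068
v -4.281 -2.821 -1.752
v -3.216 -2.561 -0.898
v -4.251 -3.162 -1.685
v -3.186 -2.902 -0.831
v -4.134 -3.488 -1.732
v -3.069 -3.228 -0.878
v -3.949 -3.741 -1.886
v -2.883 -3.481 -1.032
v -3.728 -3.878 -2.119
v -2.663 -3.618 -1.265
v -3.51 -3.876 -2.392
v -2.445 -3.616 -1.538
v -3.332 -3.734 -2.657
v -2.267 -3.474 -1.803
v -3.225 -3.477 -2.869
v -2.16 -3.217 -2.014
v -3.208 -3.15 -2.99
v -2.142 -2.89 -2.135
v -2.427 2.249 -2.044
v -1.786 2.789 -1.501
v -1.794 0.891 -1.439
v -1.153 1.431 -0.896
v -2.127 1.443 -0.676
v -2.518 2.282 -1.049
v -1.062 1.398 -1.891
v -1.453 2.237 -2.264
v -0.942 2.263 -1.407
v -1.6 2.291 -0.656
v -1.98 1.389 -2.284
v -2.638 1.417 -1.533
v 0.029 -0.13 -3.295
v -0.725 0.491 -1.916
v 1.246 1.406 -3.321
v 0.492 2.027 -1.942
v 1.208 -1.047 -2.238
v 0.454 -0.426 -0.859
v 2.425 0.489 -2.264
v 1.671 1.11 -0.885
f 2 1 5
f 2 5 3
f 3 5 6
f 3 6 4
f 5 1 7
f 5 7 6
f 6 7 8
f 6 8 4
f 7 1 9
f 7 9 8
f 8 9 10
f 8 10 4
f 9 1 11
f 9 11 10
f 10 11 12
f 10 12 4
f 11 1 13
f 11 13 12
f 12 13 14
f 12 14 4
f 13 1 15
f 13 15 14
f 14 15 16
f 14 16 4
f 15 1 17
f 15 17 16
f 16 17 18
f 16 18 4
f 17 1 19
f 17 19 18
f 18 19 20
f 18 20 4
f 19 1 21
f 19 21 20
f 20 21 22
f 20 22 4
f 21 1 23
f 21 23 22
f 22 23 24
f 22 24 4
f 23 1 25
f 23 25 24
f 24 25 26
f 24 26 4
f 25 1 2
f 25 2 26
f 26 2 3
f 26 3 4
f 28 27 30
f 28 30 29
f 30 27 31
f 30 31 29
f 31 27 32
f 31 32 29
f 32 27 33
f 32 33 29
f 33 27 34
f 33 34 29
f 34 27 35
f 34 35 29
f 35 27 36
f 35 36 29
f 36 27 37
f 36 37 29
f 37 27 38
f 37 38 29
f 38 27 39
f 38 39 29
f 39 27 40
f 39 40 29
f 40 27 41
f 40 41 29
f 41 27 42
f 41 42 29
f 42 27 28
f 42 28 29
f 44 43 47
f 44 47 45
f 45 47 48
f 45 48 46
f 47 43 49
f 47 49 48
f 48 49 50
f 48 50 46
f 49 43 51
f 49 51 50
f 50 51 52
f 50 52 46
f 51 43 53
f 51 53 52
f 52 53 54
f 52 54 46
f 53 43 55
f 53 55 54
f 54 55 56
f 54 56 46
f 55 43 57
f 55 57 56
f 56 57 58
f 56 58 46
f 57 43 59
f 57 59 58
f 58 59 60
f 58 60 46
f 59 43 61
f 59 61 60
f 60 61 62
f 60 62 46
f 61 43 63
f 61 63 62
f 62 63 64
f 62 64 46
f 63 43 65
f 63 65 64
f 64 65 66
f 64 66 46
f 65 43 67
f 65 67 66
f 66 67 68
f 66 68 46
f 67 43 69
f 67 69 68
f 68 69 70
f 68 70 46
f 69 43 71
f 69 71 70
f 70 71 72
f 70 72 46
f 71 43 73
f 71 73 72
f 72 73 74
f 72 74 46
f 73 43 44
f 73 44 74
f 74 44 45
f 74 45 46
f 75 86 80
f 75 80 76
f 75 76 82
f 75 82 85
f 75 85 86
f 76 80 84
f 80 86 79
f 86 85 77
f 85 82 81
f 82 76 83
f 78 84 79
f 78 79 77
f 78 77 81
f 78 81 83
f 78 83 84
f 79 84 80
f 77 79 86
f 81 77 85
f 83 81 82
f 84 83 76
f 88 90 87
f 91 88 87
f 87 90 89
f 89 91 87
f 88 94 90
f 92 88 91
f 92 94 88
f 90 94 89
f 93 91 89
f 89 94 93
f 93 92 91
f 94 92 93



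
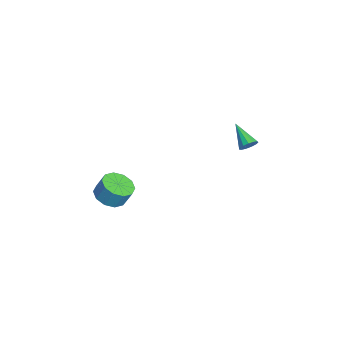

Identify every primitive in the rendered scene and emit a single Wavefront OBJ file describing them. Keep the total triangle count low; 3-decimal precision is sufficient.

v 1.024 -3.969 -3.633
v 1.831 -4.267 -3.648
v 2.003 -3.848 -2.723
v 1.196 -3.551 -2.707
v 1.83 -3.783 -3.867
v 2.002 -3.364 -2.942
v 1.521 -3.37 -3.997
v 1.693 -2.951 -3.072
v 1.023 -3.186 -3.987
v 1.195 -2.767 -3.062
v 0.524 -3.302 -3.842
v 0.697 -2.883 -2.917
v 0.217 -3.672 -3.617
v 0.389 -3.253 -2.692
v 0.218 -4.156 -3.398
v 0.39 -3.737 -2.473
v 0.527 -4.569 -3.268
v 0.699 -4.15 -2.343
v 1.025 -4.753 -3.278
v 1.197 -4.334 -2.353
v 1.523 -4.637 -3.423
v 1.696 -4.218 -2.498
v 0.102 2.749 -1.162
v 0.417 2.694 -0.764
v -1.002 2.231 -0.358
v 0.307 2.958 -0.744
v 0.132 3.157 -0.857
v -0.052 3.226 -1.066
v -0.188 3.143 -1.306
v -0.231 2.936 -1.499
v -0.169 2.669 -1.586
v -0.021 2.427 -1.538
v 0.166 2.288 -1.37
v 0.333 2.295 -1.136
v 0.427 2.446 -0.91
f 2 1 5
f 2 5 3
f 3 5 6
f 3 6 4
f 5 1 7
f 5 7 6
f 6 7 8
f 6 8 4
f 7 1 9
f 7 9 8
f 8 9 10
f 8 10 4
f 9 1 11
f 9 11 10
f 10 11 12
f 10 12 4
f 11 1 13
f 11 13 12
f 12 13 14
f 12 14 4
f 13 1 15
f 13 15 14
f 14 15 16
f 14 16 4
f 15 1 17
f 15 17 16
f 16 17 18
f 16 18 4
f 17 1 19
f 17 19 18
f 18 19 20
f 18 20 4
f 19 1 21
f 19 21 20
f 20 21 22
f 20 22 4
f 21 1 2
f 21 2 22
f 22 2 3
f 22 3 4
f 24 23 26
f 24 26 25
f 26 23 27
f 26 27 25
f 27 23 28
f 27 28 25
f 28 23 29
f 28 29 25
f 29 23 30
f 29 30 25
f 30 23 31
f 30 31 25
f 31 23 32
f 31 32 25
f 32 23 33
f 32 33 25
f 33 23 34
f 33 34 25
f 34 23 35
f 34 35 25
f 35 23 24
f 35 24 25



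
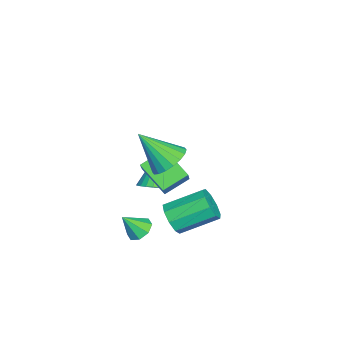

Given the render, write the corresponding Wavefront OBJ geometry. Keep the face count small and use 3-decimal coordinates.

v 1.913 -2.806 -3.722
v 2.622 -2.685 -3.845
v 2.227 -3.574 -2.658
v 2.397 -2.305 -3.503
v 1.888 -2.218 -3.29
v 1.393 -2.475 -3.33
v 1.203 -2.926 -3.599
v 1.429 -3.306 -3.941
v 1.938 -3.394 -4.154
v 2.432 -3.136 -4.114
v -0.436 -1.906 -0.005
v 0.703 -1.792 1.211
v 0.453 -0.689 -0.952
v 1.592 -0.575 0.264
v 0.328 -2.945 -0.624
v 1.467 -2.831 0.592
v 1.217 -1.728 -1.571
v 2.356 -1.614 -0.355
v 2.393 -1.312 1.793
v 3.407 -1.311 1.901
v 2.227 -2.768 3.367
v 3.275 -0.985 2.189
v 2.968 -0.725 2.398
v 2.547 -0.58 2.487
v 2.095 -0.581 2.439
v 1.703 -0.726 2.263
v 1.447 -0.987 1.994
v 1.379 -1.313 1.686
v 1.511 -1.638 1.398
v 1.818 -1.899 1.189
v 2.239 -2.044 1.1
v 2.691 -2.043 1.148
v 3.083 -1.898 1.324
v 3.339 -1.637 1.593
v 1.44 -1.373 -3.136
v 1.93 -0.917 -3.767
v 1.429 0.909 -2.835
v 0.94 0.453 -2.204
v 1.335 -0.981 -3.961
v 0.834 0.845 -3.03
v 0.789 -1.228 -3.769
v 0.288 0.598 -2.838
v 0.548 -1.544 -3.281
v 0.047 0.282 -2.35
v 0.725 -1.779 -2.725
v 0.224 0.047 -1.793
v 1.236 -1.824 -2.361
v 0.735 0.002 -1.429
v 1.843 -1.659 -2.359
v 1.342 0.167 -1.428
v 2.262 -1.359 -2.721
v 1.761 0.467 -1.79
v 2.296 -1.066 -3.277
v 1.795 0.76 -2.346
v -2.195 -2.8 -3.95
v -1.515 -3.091 -3.436
v -3.485 -2.78 -2.23
v -1.476 -2.743 -3.411
v -1.546 -2.404 -3.468
v -1.715 -2.125 -3.598
v -1.957 -1.948 -3.781
v -2.235 -1.902 -3.99
v -2.507 -1.992 -4.194
v -2.731 -2.205 -4.36
v -2.874 -2.509 -4.463
v -2.913 -2.857 -4.488
v -2.843 -3.196 -4.432
v -2.674 -3.475 -4.302
v -2.432 -3.652 -4.118
v -2.154 -3.698 -3.909
v -1.882 -3.608 -3.706
v -1.658 -3.395 -3.54
f 2 1 4
f 2 4 3
f 4 1 5
f 4 5 3
f 5 1 6
f 5 6 3
f 6 1 7
f 6 7 3
f 7 1 8
f 7 8 3
f 8 1 9
f 8 9 3
f 9 1 10
f 9 10 3
f 10 1 2
f 10 2 3
f 12 14 11
f 15 12 11
f 11 14 13
f 13 15 11
f 12 18 14
f 16 12 15
f 16 18 12
f 14 18 13
f 17 15 13
f 13 18 17
f 17 16 15
f 18 16 17
f 20 19 22
f 20 22 21
f 22 19 23
f 22 23 21
f 23 19 24
f 23 24 21
f 24 19 25
f 24 25 21
f 25 19 26
f 25 26 21
f 26 19 27
f 26 27 21
f 27 19 28
f 27 28 21
f 28 19 29
f 28 29 21
f 29 19 30
f 29 30 21
f 30 19 31
f 30 31 21
f 31 19 32
f 31 32 21
f 32 19 33
f 32 33 21
f 33 19 34
f 33 34 21
f 34 19 20
f 34 20 21
f 36 35 39
f 36 39 37
f 37 39 40
f 37 40 38
f 39 35 41
f 39 41 40
f 40 41 42
f 40 42 38
f 41 35 43
f 41 43 42
f 42 43 44
f 42 44 38
f 43 35 45
f 43 45 44
f 44 45 46
f 44 46 38
f 45 35 47
f 45 47 46
f 46 47 48
f 46 48 38
f 47 35 49
f 47 49 48
f 48 49 50
f 48 50 38
f 49 35 51
f 49 51 50
f 50 51 52
f 50 52 38
f 51 35 53
f 51 53 52
f 52 53 54
f 52 54 38
f 53 35 36
f 53 36 54
f 54 36 37
f 54 37 38
f 56 55 58
f 56 58 57
f 58 55 59
f 58 59 57
f 59 55 60
f 59 60 57
f 60 55 61
f 60 61 57
f 61 55 62
f 61 62 57
f 62 55 63
f 62 63 57
f 63 55 64
f 63 64 57
f 64 55 65
f 64 65 57
f 65 55 66
f 65 66 57
f 66 55 67
f 66 67 57
f 67 55 68
f 67 68 57
f 68 55 69
f 68 69 57
f 69 55 70
f 69 70 57
f 70 55 71
f 70 71 57
f 71 55 72
f 71 72 57
f 72 55 56
f 72 56 57



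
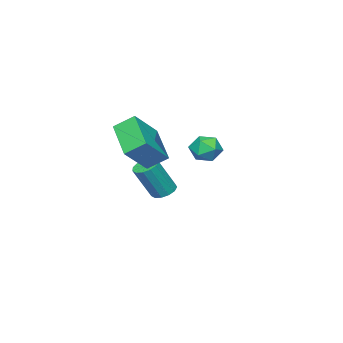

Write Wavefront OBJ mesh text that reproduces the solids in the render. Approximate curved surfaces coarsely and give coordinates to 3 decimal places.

v 0.959 -1.071 0.755
v -0.098 -2.512 1.76
v 0.483 -0.273 1.398
v -0.574 -1.714 2.403
v 2.294 -1.226 1.937
v 1.237 -2.667 2.942
v 1.818 -0.428 2.58
v 0.761 -1.869 3.585
v 2.95 3.915 4.068
v 3.449 4.247 3.641
v 2.951 2.973 3.339
v 3.45 3.305 2.912
v 3.638 3.072 3.584
v 3.637 3.654 4.035
v 2.763 3.566 2.945
v 2.762 4.148 3.396
v 3.333 4.031 2.947
v 3.874 3.725 3.341
v 2.526 3.495 3.639
v 3.067 3.189 4.033
v -0.519 -1.304 -1.027
v 0.028 -1.37 -1.31
v 0.827 -1.762 0.323
v 0.279 -1.696 0.607
v 0.005 -1.034 -1.218
v 0.804 -1.425 0.415
v -0.185 -0.784 -1.066
v 0.614 -1.175 0.568
v -0.481 -0.699 -0.901
v 0.318 -1.09 0.733
v -0.789 -0.806 -0.775
v 0.01 -1.197 0.858
v -1.012 -1.071 -0.73
v -0.213 -1.462 0.903
v -1.078 -1.411 -0.779
v -0.279 -1.802 0.854
v -0.967 -1.717 -0.907
v -0.168 -2.108 0.727
v -0.714 -1.891 -1.072
v 0.085 -2.283 0.561
v -0.399 -1.88 -1.223
v 0.4 -2.271 0.41
v -0.123 -1.686 -1.312
v 0.676 -2.077 0.321
f 2 4 1
f 5 2 1
f 1 4 3
f 3 5 1
f 2 8 4
f 6 2 5
f 6 8 2
f 4 8 3
f 7 5 3
f 3 8 7
f 7 6 5
f 8 6 7
f 9 20 14
f 9 14 10
f 9 10 16
f 9 16 19
f 9 19 20
f 10 14 18
f 14 20 13
f 20 19 11
f 19 16 15
f 16 10 17
f 12 18 13
f 12 13 11
f 12 11 15
f 12 15 17
f 12 17 18
f 13 18 14
f 11 13 20
f 15 11 19
f 17 15 16
f 18 17 10
f 22 21 25
f 22 25 23
f 23 25 26
f 23 26 24
f 25 21 27
f 25 27 26
f 26 27 28
f 26 28 24
f 27 21 29
f 27 29 28
f 28 29 30
f 28 30 24
f 29 21 31
f 29 31 30
f 30 31 32
f 30 32 24
f 31 21 33
f 31 33 32
f 32 33 34
f 32 34 24
f 33 21 35
f 33 35 34
f 34 35 36
f 34 36 24
f 35 21 37
f 35 37 36
f 36 37 38
f 36 38 24
f 37 21 39
f 37 39 38
f 38 39 40
f 38 40 24
f 39 21 41
f 39 41 40
f 40 41 42
f 40 42 24
f 41 21 43
f 41 43 42
f 42 43 44
f 42 44 24
f 43 21 22
f 43 22 44
f 44 22 23
f 44 23 24



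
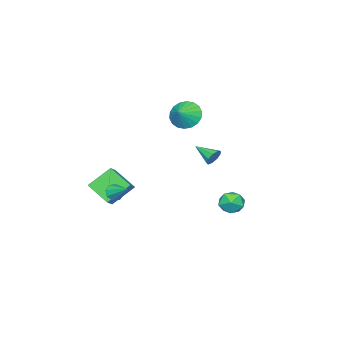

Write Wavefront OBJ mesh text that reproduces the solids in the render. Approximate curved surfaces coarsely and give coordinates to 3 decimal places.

v 0.559 -4.131 -1.924
v 1.352 -3.809 -1.351
v 0.605 -2.713 -2.786
v 1.398 -2.391 -2.213
v 1.662 -4.849 -3.047
v 2.455 -4.527 -2.474
v 1.708 -3.431 -3.909
v 2.501 -3.109 -3.336
v -3.157 -2.113 1.625
v -2.647 -2.673 0.971
v -2.263 -1.967 2.195
v -2.607 -2.262 0.803
v -2.676 -1.823 0.797
v -2.84 -1.441 0.956
v -3.067 -1.192 1.247
v -3.311 -1.126 1.613
v -3.525 -1.255 1.981
v -3.666 -1.554 2.279
v -3.706 -1.964 2.447
v -3.637 -2.404 2.452
v -3.473 -2.786 2.294
v -3.246 -3.035 2.003
v -3.002 -3.101 1.637
v -2.788 -2.972 1.268
v 0.015 4.217 -2.353
v 0.614 3.816 -1.94
v -0.574 3.044 -2.64
v 0.025 2.643 -2.227
v -0.523 3.11 -1.813
v -0.159 3.836 -1.636
v 0.199 3.024 -2.944
v 0.563 3.75 -2.767
v 0.728 3.079 -2.305
v 0.282 3.132 -1.607
v -0.242 3.728 -2.973
v -0.688 3.781 -2.275
v -1.571 1.044 -0.206
v -1.224 1.231 0.232
v -1.549 -0.204 0.306
v -1.612 1.267 0.338
v -1.981 1.199 0.189
v -2.158 1.059 -0.145
v -2.061 0.912 -0.508
v -1.735 0.826 -0.73
v -1.332 0.843 -0.707
v -1.041 0.954 -0.45
v -0.999 1.107 -0.079
v 3.156 -2.025 -1.967
v 3.722 -2.09 -2.075
v 3.424 -0.875 -1.253
v 3.517 -1.849 -2.386
v 3.1 -1.711 -2.452
v 2.716 -1.757 -2.233
v 2.59 -1.96 -1.859
v 2.796 -2.201 -1.548
v 3.212 -2.339 -1.483
v 3.596 -2.293 -1.701
f 2 4 1
f 5 2 1
f 1 4 3
f 3 5 1
f 2 8 4
f 6 2 5
f 6 8 2
f 4 8 3
f 7 5 3
f 3 8 7
f 7 6 5
f 8 6 7
f 10 9 12
f 10 12 11
f 12 9 13
f 12 13 11
f 13 9 14
f 13 14 11
f 14 9 15
f 14 15 11
f 15 9 16
f 15 16 11
f 16 9 17
f 16 17 11
f 17 9 18
f 17 18 11
f 18 9 19
f 18 19 11
f 19 9 20
f 19 20 11
f 20 9 21
f 20 21 11
f 21 9 22
f 21 22 11
f 22 9 23
f 22 23 11
f 23 9 24
f 23 24 11
f 24 9 10
f 24 10 11
f 25 36 30
f 25 30 26
f 25 26 32
f 25 32 35
f 25 35 36
f 26 30 34
f 30 36 29
f 36 35 27
f 35 32 31
f 32 26 33
f 28 34 29
f 28 29 27
f 28 27 31
f 28 31 33
f 28 33 34
f 29 34 30
f 27 29 36
f 31 27 35
f 33 31 32
f 34 33 26
f 38 37 40
f 38 40 39
f 40 37 41
f 40 41 39
f 41 37 42
f 41 42 39
f 42 37 43
f 42 43 39
f 43 37 44
f 43 44 39
f 44 37 45
f 44 45 39
f 45 37 46
f 45 46 39
f 46 37 47
f 46 47 39
f 47 37 38
f 47 38 39
f 49 48 51
f 49 51 50
f 51 48 52
f 51 52 50
f 52 48 53
f 52 53 50
f 53 48 54
f 53 54 50
f 54 48 55
f 54 55 50
f 55 48 56
f 55 56 50
f 56 48 57
f 56 57 50
f 57 48 49
f 57 49 50



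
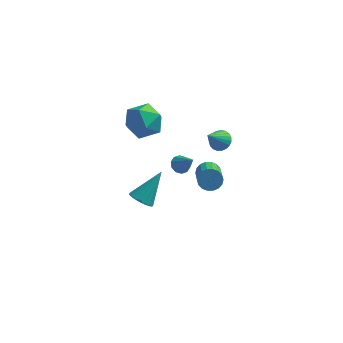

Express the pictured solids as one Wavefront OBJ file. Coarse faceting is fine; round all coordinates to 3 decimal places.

v -2.963 2.574 2.228
v -2.354 3.087 1.464
v -1.806 1.213 2.236
v -1.197 1.726 1.472
v -1.253 2.132 2.497
v -1.968 2.973 2.492
v -2.192 1.327 1.208
v -2.907 2.168 1.203
v -1.877 2.316 0.833
v -1.297 2.814 1.63
v -2.863 1.486 2.07
v -2.283 1.984 2.867
v 1.625 -1.855 2.248
v 2.143 -1.619 2.467
v 2.394 -2.99 3.351
v 1.875 -3.225 3.132
v 1.958 -1.536 2.648
v 2.209 -2.907 3.531
v 1.707 -1.517 2.749
v 1.958 -2.888 3.633
v 1.44 -1.564 2.752
v 1.69 -2.935 3.635
v 1.209 -1.669 2.654
v 1.46 -3.04 3.538
v 1.061 -1.811 2.477
v 1.311 -3.182 3.36
v 1.024 -1.961 2.254
v 1.275 -3.332 3.137
v 1.106 -2.09 2.029
v 1.357 -3.461 2.913
v 1.291 -2.173 1.849
v 1.542 -3.544 2.732
v 1.542 -2.192 1.747
v 1.793 -3.563 2.631
v 1.81 -2.145 1.745
v 2.06 -3.516 2.628
v 2.04 -2.04 1.842
v 2.291 -3.411 2.726
v 2.189 -1.898 2.02
v 2.439 -3.269 2.903
v 2.225 -1.748 2.243
v 2.476 -3.119 3.126
v 1.51 4.097 -1.201
v 2.055 4.159 -0.892
v 0.95 3.303 -0.059
v 1.922 4.369 -0.81
v 1.718 4.533 -0.796
v 1.478 4.621 -0.853
v 1.243 4.619 -0.969
v 1.055 4.526 -1.126
v 0.945 4.36 -1.296
v 0.933 4.148 -1.449
v 1.02 3.927 -1.56
v 1.193 3.736 -1.608
v 1.42 3.607 -1.586
v 1.663 3.563 -1.498
v 1.879 3.611 -1.358
v 2.031 3.744 -1.192
v 2.094 3.937 -1.026
v -0.338 2.819 -2.205
v 0.027 2.605 -2.556
v 0.378 2.221 -1.095
v 0.139 2.912 -2.463
v 0.068 3.184 -2.271
v -0.158 3.316 -2.054
v -0.452 3.258 -1.895
v -0.704 3.033 -1.854
v -0.815 2.726 -1.948
v -0.744 2.454 -2.139
v -0.519 2.322 -2.356
v -0.224 2.379 -2.515
v -2.031 0.672 -3.21
v -1.654 0.995 -3.703
v -1.149 1.748 -1.83
v -1.889 1.165 -3.686
v -2.149 1.25 -3.586
v -2.388 1.235 -3.421
v -2.566 1.123 -3.22
v -2.651 0.932 -3.017
v -2.629 0.697 -2.847
v -2.504 0.457 -2.74
v -2.297 0.254 -2.715
v -2.043 0.124 -2.774
v -1.788 0.088 -2.91
v -1.575 0.153 -3.097
v -1.44 0.308 -3.303
v -1.408 0.525 -3.494
v -1.484 0.768 -3.635
f 1 12 6
f 1 6 2
f 1 2 8
f 1 8 11
f 1 11 12
f 2 6 10
f 6 12 5
f 12 11 3
f 11 8 7
f 8 2 9
f 4 10 5
f 4 5 3
f 4 3 7
f 4 7 9
f 4 9 10
f 5 10 6
f 3 5 12
f 7 3 11
f 9 7 8
f 10 9 2
f 14 13 17
f 14 17 15
f 15 17 18
f 15 18 16
f 17 13 19
f 17 19 18
f 18 19 20
f 18 20 16
f 19 13 21
f 19 21 20
f 20 21 22
f 20 22 16
f 21 13 23
f 21 23 22
f 22 23 24
f 22 24 16
f 23 13 25
f 23 25 24
f 24 25 26
f 24 26 16
f 25 13 27
f 25 27 26
f 26 27 28
f 26 28 16
f 27 13 29
f 27 29 28
f 28 29 30
f 28 30 16
f 29 13 31
f 29 31 30
f 30 31 32
f 30 32 16
f 31 13 33
f 31 33 32
f 32 33 34
f 32 34 16
f 33 13 35
f 33 35 34
f 34 35 36
f 34 36 16
f 35 13 37
f 35 37 36
f 36 37 38
f 36 38 16
f 37 13 39
f 37 39 38
f 38 39 40
f 38 40 16
f 39 13 41
f 39 41 40
f 40 41 42
f 40 42 16
f 41 13 14
f 41 14 42
f 42 14 15
f 42 15 16
f 44 43 46
f 44 46 45
f 46 43 47
f 46 47 45
f 47 43 48
f 47 48 45
f 48 43 49
f 48 49 45
f 49 43 50
f 49 50 45
f 50 43 51
f 50 51 45
f 51 43 52
f 51 52 45
f 52 43 53
f 52 53 45
f 53 43 54
f 53 54 45
f 54 43 55
f 54 55 45
f 55 43 56
f 55 56 45
f 56 43 57
f 56 57 45
f 57 43 58
f 57 58 45
f 58 43 59
f 58 59 45
f 59 43 44
f 59 44 45
f 61 60 63
f 61 63 62
f 63 60 64
f 63 64 62
f 64 60 65
f 64 65 62
f 65 60 66
f 65 66 62
f 66 60 67
f 66 67 62
f 67 60 68
f 67 68 62
f 68 60 69
f 68 69 62
f 69 60 70
f 69 70 62
f 70 60 71
f 70 71 62
f 71 60 61
f 71 61 62
f 73 72 75
f 73 75 74
f 75 72 76
f 75 76 74
f 76 72 77
f 76 77 74
f 77 72 78
f 77 78 74
f 78 72 79
f 78 79 74
f 79 72 80
f 79 80 74
f 80 72 81
f 80 81 74
f 81 72 82
f 81 82 74
f 82 72 83
f 82 83 74
f 83 72 84
f 83 84 74
f 84 72 85
f 84 85 74
f 85 72 86
f 85 86 74
f 86 72 87
f 86 87 74
f 87 72 88
f 87 88 74
f 88 72 73
f 88 73 74



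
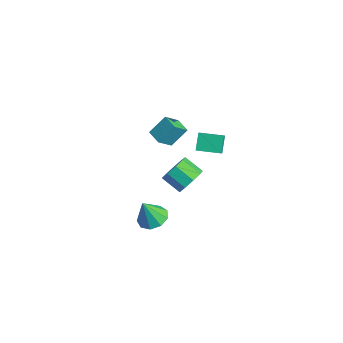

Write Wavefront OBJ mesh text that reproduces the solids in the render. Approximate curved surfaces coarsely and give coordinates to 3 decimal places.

v -3.167 1.245 0.123
v -3.03 2.285 1.222
v -3.328 2.25 -0.809
v -3.191 3.291 0.29
v -2.129 1.269 -0.03
v -1.992 2.31 1.069
v -2.29 2.275 -0.962
v -2.153 3.315 0.137
v 2.703 0.579 0.499
v 3.051 0.998 1.338
v 2.004 0.461 2.04
v 1.657 0.041 1.201
v 2.62 1.426 1.023
v 1.573 0.889 1.725
v 2.228 1.458 0.463
v 1.181 0.921 1.165
v 2.059 1.078 -0.08
v 1.012 0.541 0.622
v 2.191 0.465 -0.352
v 1.144 -0.073 0.35
v 2.563 -0.095 -0.226
v 1.516 -0.633 0.476
v 3.001 -0.34 0.239
v 1.954 -0.877 0.941
v 3.299 -0.155 0.826
v 2.252 -0.692 1.528
v 3.319 0.374 1.26
v 2.272 -0.164 1.962
v 0.005 -0.408 -4.806
v 0.775 -1.02 -4.986
v -0.105 -1.032 -3.154
v 1.003 -0.421 -4.745
v 0.763 0.183 -4.533
v 0.169 0.511 -4.448
v -0.502 0.409 -4.531
v -0.936 -0.075 -4.743
v -0.93 -0.715 -4.984
v -0.486 -1.212 -5.142
v 0.187 -1.332 -5.143
v 2.644 1.01 3.204
v 2.049 1.558 4.076
v 3.573 2.121 3.14
v 2.978 2.669 4.012
v 3.162 0.611 3.808
v 2.567 1.159 4.68
v 4.091 1.722 3.744
v 3.496 2.27 4.616
f 2 4 1
f 5 2 1
f 1 4 3
f 3 5 1
f 2 8 4
f 6 2 5
f 6 8 2
f 4 8 3
f 7 5 3
f 3 8 7
f 7 6 5
f 8 6 7
f 10 9 13
f 10 13 11
f 11 13 14
f 11 14 12
f 13 9 15
f 13 15 14
f 14 15 16
f 14 16 12
f 15 9 17
f 15 17 16
f 16 17 18
f 16 18 12
f 17 9 19
f 17 19 18
f 18 19 20
f 18 20 12
f 19 9 21
f 19 21 20
f 20 21 22
f 20 22 12
f 21 9 23
f 21 23 22
f 22 23 24
f 22 24 12
f 23 9 25
f 23 25 24
f 24 25 26
f 24 26 12
f 25 9 27
f 25 27 26
f 26 27 28
f 26 28 12
f 27 9 10
f 27 10 28
f 28 10 11
f 28 11 12
f 30 29 32
f 30 32 31
f 32 29 33
f 32 33 31
f 33 29 34
f 33 34 31
f 34 29 35
f 34 35 31
f 35 29 36
f 35 36 31
f 36 29 37
f 36 37 31
f 37 29 38
f 37 38 31
f 38 29 39
f 38 39 31
f 39 29 30
f 39 30 31
f 41 43 40
f 44 41 40
f 40 43 42
f 42 44 40
f 41 47 43
f 45 41 44
f 45 47 41
f 43 47 42
f 46 44 42
f 42 47 46
f 46 45 44
f 47 45 46



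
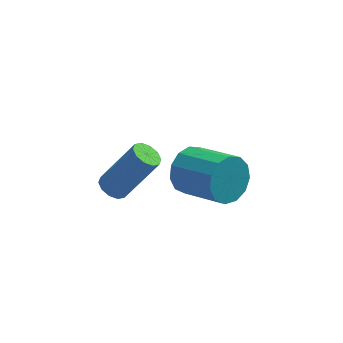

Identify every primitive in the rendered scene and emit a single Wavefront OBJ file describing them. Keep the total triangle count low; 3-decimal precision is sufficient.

v -2.725 -1.424 1.578
v -2.365 -1.071 1.291
v -1.155 -0.884 3.034
v -1.515 -1.236 3.322
v -2.618 -0.87 1.445
v -1.408 -0.682 3.188
v -2.912 -0.88 1.65
v -1.702 -0.692 3.393
v -3.134 -1.097 1.828
v -1.925 -0.91 3.571
v -3.2 -1.44 1.91
v -1.991 -1.252 3.653
v -3.085 -1.776 1.866
v -1.875 -1.589 3.609
v -2.832 -1.978 1.712
v -1.622 -1.79 3.455
v -2.538 -1.968 1.507
v -1.328 -1.78 3.25
v -2.315 -1.75 1.329
v -1.106 -1.563 3.072
v -2.249 -1.408 1.247
v -1.04 -1.22 2.99
v 0.034 2.088 -1.352
v 0.614 2.21 -2.194
v 2.026 0.915 -1.411
v 1.446 0.792 -0.568
v 0.782 2.62 -1.819
v 2.194 1.324 -1.036
v 0.713 2.861 -1.296
v 2.124 1.565 -0.513
v 0.428 2.856 -0.79
v 1.84 1.561 -0.007
v 0.018 2.608 -0.463
v 1.43 1.312 0.321
v -0.386 2.194 -0.417
v 1.025 0.898 0.366
v -0.658 1.747 -0.669
v 0.754 0.451 0.114
v -0.709 1.408 -1.137
v 0.703 0.112 -0.354
v -0.525 1.285 -1.673
v 0.887 -0.011 -0.89
v -0.163 1.416 -2.107
v 1.249 0.121 -1.324
v 0.262 1.762 -2.302
v 1.673 0.466 -1.519
f 2 1 5
f 2 5 3
f 3 5 6
f 3 6 4
f 5 1 7
f 5 7 6
f 6 7 8
f 6 8 4
f 7 1 9
f 7 9 8
f 8 9 10
f 8 10 4
f 9 1 11
f 9 11 10
f 10 11 12
f 10 12 4
f 11 1 13
f 11 13 12
f 12 13 14
f 12 14 4
f 13 1 15
f 13 15 14
f 14 15 16
f 14 16 4
f 15 1 17
f 15 17 16
f 16 17 18
f 16 18 4
f 17 1 19
f 17 19 18
f 18 19 20
f 18 20 4
f 19 1 21
f 19 21 20
f 20 21 22
f 20 22 4
f 21 1 2
f 21 2 22
f 22 2 3
f 22 3 4
f 24 23 27
f 24 27 25
f 25 27 28
f 25 28 26
f 27 23 29
f 27 29 28
f 28 29 30
f 28 30 26
f 29 23 31
f 29 31 30
f 30 31 32
f 30 32 26
f 31 23 33
f 31 33 32
f 32 33 34
f 32 34 26
f 33 23 35
f 33 35 34
f 34 35 36
f 34 36 26
f 35 23 37
f 35 37 36
f 36 37 38
f 36 38 26
f 37 23 39
f 37 39 38
f 38 39 40
f 38 40 26
f 39 23 41
f 39 41 40
f 40 41 42
f 40 42 26
f 41 23 43
f 41 43 42
f 42 43 44
f 42 44 26
f 43 23 45
f 43 45 44
f 44 45 46
f 44 46 26
f 45 23 24
f 45 24 46
f 46 24 25
f 46 25 26



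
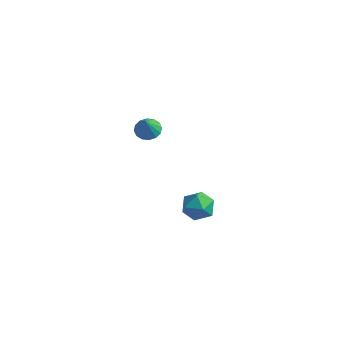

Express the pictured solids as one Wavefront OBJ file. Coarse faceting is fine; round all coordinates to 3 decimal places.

v -2.004 -1.44 3.333
v -1.32 -1.634 3.066
v -1.716 -2.04 4.507
v -1.268 -1.282 3.233
v -1.413 -0.972 3.427
v -1.717 -0.787 3.595
v -2.098 -0.778 3.694
v -2.453 -0.946 3.695
v -2.689 -1.246 3.6
v -2.741 -1.599 3.433
v -2.595 -1.909 3.239
v -2.291 -2.093 3.07
v -1.911 -2.103 2.972
v -1.555 -1.935 2.97
v 0.214 1.436 -4.037
v 0.861 0.595 -4.07
v -0.981 0.485 -3.25
v -0.334 -0.356 -3.283
v -0.103 0.468 -2.654
v 0.636 1.055 -3.14
v -0.756 0.025 -4.18
v -0.017 0.612 -4.666
v 0.262 -0.277 -4.158
v 0.665 -0.004 -3.215
v -0.785 1.084 -4.105
v -0.382 1.357 -3.162
f 2 1 4
f 2 4 3
f 4 1 5
f 4 5 3
f 5 1 6
f 5 6 3
f 6 1 7
f 6 7 3
f 7 1 8
f 7 8 3
f 8 1 9
f 8 9 3
f 9 1 10
f 9 10 3
f 10 1 11
f 10 11 3
f 11 1 12
f 11 12 3
f 12 1 13
f 12 13 3
f 13 1 14
f 13 14 3
f 14 1 2
f 14 2 3
f 15 26 20
f 15 20 16
f 15 16 22
f 15 22 25
f 15 25 26
f 16 20 24
f 20 26 19
f 26 25 17
f 25 22 21
f 22 16 23
f 18 24 19
f 18 19 17
f 18 17 21
f 18 21 23
f 18 23 24
f 19 24 20
f 17 19 26
f 21 17 25
f 23 21 22
f 24 23 16



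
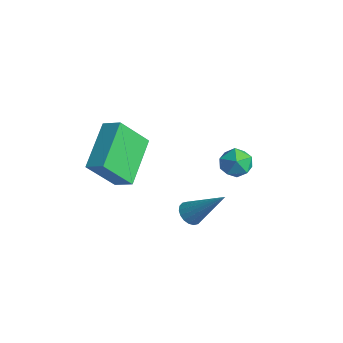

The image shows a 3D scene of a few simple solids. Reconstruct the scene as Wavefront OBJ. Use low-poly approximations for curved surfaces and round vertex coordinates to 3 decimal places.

v 1.383 3.085 -0.727
v 1.666 3.389 -1.359
v 2.514 2.791 -0.361
v 2.797 3.095 -0.993
v 2.489 3.54 -0.464
v 1.79 3.722 -0.69
v 2.39 2.458 -1.03
v 1.691 2.64 -1.256
v 2.289 3.002 -1.546
v 2.35 3.671 -1.197
v 1.83 2.509 -0.523
v 1.891 3.178 -0.174
v 0.35 -2.518 0.376
v -0.843 -0.965 1.377
v 0.616 -1.425 -1.003
v -0.577 0.128 -0.002
v 1.077 -2.208 0.762
v -0.116 -0.655 1.763
v 1.343 -1.115 -0.617
v 0.15 0.438 0.384
v 3.091 0.262 -1.771
v 3.498 0.327 -2.135
v 4.229 0.998 -0.369
v 3.378 0.539 -2.149
v 3.201 0.697 -2.089
v 3.002 0.769 -1.965
v 2.821 0.74 -1.803
v 2.693 0.616 -1.634
v 2.645 0.423 -1.493
v 2.684 0.197 -1.407
v 2.804 -0.016 -1.392
v 2.981 -0.174 -1.453
v 3.18 -0.245 -1.577
v 3.361 -0.216 -1.739
v 3.489 -0.093 -1.908
v 3.538 0.101 -2.049
f 1 12 6
f 1 6 2
f 1 2 8
f 1 8 11
f 1 11 12
f 2 6 10
f 6 12 5
f 12 11 3
f 11 8 7
f 8 2 9
f 4 10 5
f 4 5 3
f 4 3 7
f 4 7 9
f 4 9 10
f 5 10 6
f 3 5 12
f 7 3 11
f 9 7 8
f 10 9 2
f 14 16 13
f 17 14 13
f 13 16 15
f 15 17 13
f 14 20 16
f 18 14 17
f 18 20 14
f 16 20 15
f 19 17 15
f 15 20 19
f 19 18 17
f 20 18 19
f 22 21 24
f 22 24 23
f 24 21 25
f 24 25 23
f 25 21 26
f 25 26 23
f 26 21 27
f 26 27 23
f 27 21 28
f 27 28 23
f 28 21 29
f 28 29 23
f 29 21 30
f 29 30 23
f 30 21 31
f 30 31 23
f 31 21 32
f 31 32 23
f 32 21 33
f 32 33 23
f 33 21 34
f 33 34 23
f 34 21 35
f 34 35 23
f 35 21 36
f 35 36 23
f 36 21 22
f 36 22 23



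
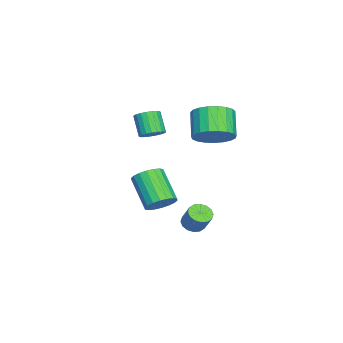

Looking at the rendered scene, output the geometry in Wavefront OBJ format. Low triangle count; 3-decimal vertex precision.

v 2.311 0.164 1.19
v 2.83 0.247 1.556
v 2.187 -0.141 2.555
v 1.669 -0.224 2.19
v 2.712 0.485 1.572
v 2.069 0.097 2.572
v 2.525 0.668 1.523
v 1.882 0.28 2.522
v 2.3 0.763 1.416
v 1.658 0.375 2.415
v 2.078 0.755 1.27
v 1.436 0.367 2.269
v 1.896 0.644 1.11
v 1.254 0.256 2.109
v 1.786 0.451 0.964
v 1.143 0.063 1.964
v 1.766 0.208 0.857
v 1.124 -0.18 1.857
v 1.841 -0.043 0.808
v 1.199 -0.431 1.808
v 1.997 -0.258 0.825
v 1.355 -0.646 1.825
v 2.208 -0.4 0.905
v 1.565 -0.787 1.905
v 2.436 -0.444 1.034
v 1.794 -0.832 2.034
v 2.643 -0.384 1.191
v 2 -0.771 2.19
v 2.792 -0.228 1.347
v 2.15 -0.616 2.347
v 2.858 -0.005 1.476
v 2.216 -0.393 2.476
v 0.033 0.099 -4.668
v 0.483 -0.616 -4.764
v -0.684 -1.534 -3.409
v -1.133 -0.819 -3.312
v 0.667 -0.438 -4.485
v -0.5 -1.356 -3.13
v 0.725 -0.153 -4.243
v -0.442 -1.071 -2.888
v 0.646 0.181 -4.084
v -0.521 -0.737 -2.729
v 0.446 0.499 -4.041
v -0.721 -0.419 -2.686
v 0.164 0.738 -4.122
v -1.003 -0.18 -2.767
v -0.144 0.85 -4.311
v -1.311 -0.068 -2.956
v -0.416 0.814 -4.571
v -1.583 -0.104 -3.216
v -0.6 0.636 -4.85
v -1.767 -0.282 -3.495
v -0.658 0.351 -5.092
v -1.825 -0.567 -3.737
v -0.579 0.017 -5.251
v -1.746 -0.901 -3.896
v -0.379 -0.301 -5.294
v -1.546 -1.219 -3.939
v -0.097 -0.54 -5.213
v -1.264 -1.458 -3.858
v 0.211 -0.652 -5.024
v -0.956 -1.57 -3.669
v 0.229 2.684 0.256
v 0.997 2.576 0.993
v -0.101 2.329 2.101
v -0.869 2.436 1.364
v 0.915 3.013 1.008
v -0.184 2.766 2.117
v 0.713 3.393 0.894
v -0.385 3.146 2.002
v 0.429 3.65 0.669
v -0.67 3.403 1.777
v 0.109 3.74 0.373
v -0.989 3.493 1.481
v -0.189 3.648 0.056
v -1.288 3.401 1.164
v -0.416 3.389 -0.226
v -1.514 3.141 0.882
v -0.53 3.007 -0.425
v -1.629 2.76 0.684
v -0.514 2.57 -0.506
v -1.612 2.323 0.603
v -0.369 2.153 -0.455
v -1.467 1.905 0.653
v -0.12 1.827 -0.282
v -1.219 1.58 0.827
v 0.189 1.649 -0.015
v -0.91 1.402 1.093
v 0.505 1.651 0.298
v -0.594 1.403 1.407
v 0.773 1.83 0.604
v -0.326 1.583 1.713
v 0.947 2.158 0.85
v -0.151 1.911 1.958
v 3.459 2.304 -3.844
v 3.975 2.419 -4.148
v 4.437 2.851 -3.2
v 3.921 2.736 -2.896
v 3.8 2.68 -4.182
v 4.263 3.112 -3.234
v 3.534 2.84 -4.125
v 3.997 3.272 -3.177
v 3.248 2.856 -3.993
v 3.71 3.289 -3.045
v 3.018 2.725 -3.821
v 3.481 3.157 -2.873
v 2.906 2.481 -3.655
v 3.369 2.913 -2.707
v 2.943 2.189 -3.54
v 3.405 2.621 -2.592
v 3.117 1.928 -3.506
v 3.58 2.36 -2.558
v 3.383 1.768 -3.563
v 3.846 2.2 -2.615
v 3.67 1.751 -3.695
v 4.132 2.184 -2.747
v 3.899 1.883 -3.867
v 4.362 2.315 -2.919
v 4.011 2.127 -4.033
v 4.474 2.559 -3.085
f 2 1 5
f 2 5 3
f 3 5 6
f 3 6 4
f 5 1 7
f 5 7 6
f 6 7 8
f 6 8 4
f 7 1 9
f 7 9 8
f 8 9 10
f 8 10 4
f 9 1 11
f 9 11 10
f 10 11 12
f 10 12 4
f 11 1 13
f 11 13 12
f 12 13 14
f 12 14 4
f 13 1 15
f 13 15 14
f 14 15 16
f 14 16 4
f 15 1 17
f 15 17 16
f 16 17 18
f 16 18 4
f 17 1 19
f 17 19 18
f 18 19 20
f 18 20 4
f 19 1 21
f 19 21 20
f 20 21 22
f 20 22 4
f 21 1 23
f 21 23 22
f 22 23 24
f 22 24 4
f 23 1 25
f 23 25 24
f 24 25 26
f 24 26 4
f 25 1 27
f 25 27 26
f 26 27 28
f 26 28 4
f 27 1 29
f 27 29 28
f 28 29 30
f 28 30 4
f 29 1 31
f 29 31 30
f 30 31 32
f 30 32 4
f 31 1 2
f 31 2 32
f 32 2 3
f 32 3 4
f 34 33 37
f 34 37 35
f 35 37 38
f 35 38 36
f 37 33 39
f 37 39 38
f 38 39 40
f 38 40 36
f 39 33 41
f 39 41 40
f 40 41 42
f 40 42 36
f 41 33 43
f 41 43 42
f 42 43 44
f 42 44 36
f 43 33 45
f 43 45 44
f 44 45 46
f 44 46 36
f 45 33 47
f 45 47 46
f 46 47 48
f 46 48 36
f 47 33 49
f 47 49 48
f 48 49 50
f 48 50 36
f 49 33 51
f 49 51 50
f 50 51 52
f 50 52 36
f 51 33 53
f 51 53 52
f 52 53 54
f 52 54 36
f 53 33 55
f 53 55 54
f 54 55 56
f 54 56 36
f 55 33 57
f 55 57 56
f 56 57 58
f 56 58 36
f 57 33 59
f 57 59 58
f 58 59 60
f 58 60 36
f 59 33 61
f 59 61 60
f 60 61 62
f 60 62 36
f 61 33 34
f 61 34 62
f 62 34 35
f 62 35 36
f 64 63 67
f 64 67 65
f 65 67 68
f 65 68 66
f 67 63 69
f 67 69 68
f 68 69 70
f 68 70 66
f 69 63 71
f 69 71 70
f 70 71 72
f 70 72 66
f 71 63 73
f 71 73 72
f 72 73 74
f 72 74 66
f 73 63 75
f 73 75 74
f 74 75 76
f 74 76 66
f 75 63 77
f 75 77 76
f 76 77 78
f 76 78 66
f 77 63 79
f 77 79 78
f 78 79 80
f 78 80 66
f 79 63 81
f 79 81 80
f 80 81 82
f 80 82 66
f 81 63 83
f 81 83 82
f 82 83 84
f 82 84 66
f 83 63 85
f 83 85 84
f 84 85 86
f 84 86 66
f 85 63 87
f 85 87 86
f 86 87 88
f 86 88 66
f 87 63 89
f 87 89 88
f 88 89 90
f 88 90 66
f 89 63 91
f 89 91 90
f 90 91 92
f 90 92 66
f 91 63 93
f 91 93 92
f 92 93 94
f 92 94 66
f 93 63 64
f 93 64 94
f 94 64 65
f 94 65 66
f 96 95 99
f 96 99 97
f 97 99 100
f 97 100 98
f 99 95 101
f 99 101 100
f 100 101 102
f 100 102 98
f 101 95 103
f 101 103 102
f 102 103 104
f 102 104 98
f 103 95 105
f 103 105 104
f 104 105 106
f 104 106 98
f 105 95 107
f 105 107 106
f 106 107 108
f 106 108 98
f 107 95 109
f 107 109 108
f 108 109 110
f 108 110 98
f 109 95 111
f 109 111 110
f 110 111 112
f 110 112 98
f 111 95 113
f 111 113 112
f 112 113 114
f 112 114 98
f 113 95 115
f 113 115 114
f 114 115 116
f 114 116 98
f 115 95 117
f 115 117 116
f 116 117 118
f 116 118 98
f 117 95 119
f 117 119 118
f 118 119 120
f 118 120 98
f 119 95 96
f 119 96 120
f 120 96 97
f 120 97 98

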